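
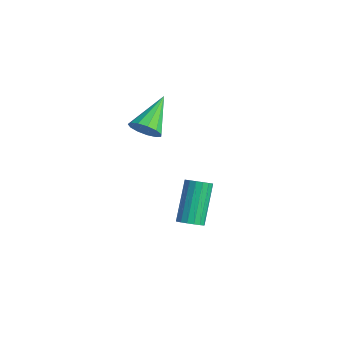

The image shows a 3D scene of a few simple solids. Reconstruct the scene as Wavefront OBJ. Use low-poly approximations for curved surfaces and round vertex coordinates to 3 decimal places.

v -0.127 -2.139 0.633
v 0.242 -1.646 0.299
v -0.913 -0.861 1.647
v -0.093 -1.691 0.096
v -0.439 -1.879 0.063
v -0.686 -2.148 0.212
v -0.755 -2.415 0.494
v -0.625 -2.594 0.821
v -0.336 -2.628 1.088
v 0.018 -2.507 1.211
v 0.327 -2.269 1.15
v 0.492 -1.99 0.926
v 0.46 -1.758 0.608
v 1.172 -0.901 -4.426
v 1.61 -0.555 -4.385
v 0.766 0.327 -2.813
v 0.328 -0.019 -2.854
v 1.441 -0.426 -4.548
v 0.597 0.457 -2.977
v 1.211 -0.405 -4.683
v 0.367 0.477 -3.112
v 0.971 -0.499 -4.759
v 0.127 0.383 -3.188
v 0.778 -0.684 -4.759
v -0.066 0.198 -3.188
v 0.675 -0.919 -4.683
v -0.169 -0.037 -3.111
v 0.685 -1.15 -4.547
v -0.158 -0.268 -2.976
v 0.808 -1.324 -4.384
v -0.036 -0.442 -2.812
v 1.013 -1.401 -4.23
v 0.169 -0.519 -2.659
v 1.255 -1.364 -4.121
v 0.412 -0.481 -2.55
v 1.478 -1.22 -4.082
v 0.634 -0.338 -2.511
v 1.631 -1.003 -4.122
v 0.787 -0.121 -2.55
v 1.679 -0.763 -4.231
v 0.835 0.119 -2.66
f 2 1 4
f 2 4 3
f 4 1 5
f 4 5 3
f 5 1 6
f 5 6 3
f 6 1 7
f 6 7 3
f 7 1 8
f 7 8 3
f 8 1 9
f 8 9 3
f 9 1 10
f 9 10 3
f 10 1 11
f 10 11 3
f 11 1 12
f 11 12 3
f 12 1 13
f 12 13 3
f 13 1 2
f 13 2 3
f 15 14 18
f 15 18 16
f 16 18 19
f 16 19 17
f 18 14 20
f 18 20 19
f 19 20 21
f 19 21 17
f 20 14 22
f 20 22 21
f 21 22 23
f 21 23 17
f 22 14 24
f 22 24 23
f 23 24 25
f 23 25 17
f 24 14 26
f 24 26 25
f 25 26 27
f 25 27 17
f 26 14 28
f 26 28 27
f 27 28 29
f 27 29 17
f 28 14 30
f 28 30 29
f 29 30 31
f 29 31 17
f 30 14 32
f 30 32 31
f 31 32 33
f 31 33 17
f 32 14 34
f 32 34 33
f 33 34 35
f 33 35 17
f 34 14 36
f 34 36 35
f 35 36 37
f 35 37 17
f 36 14 38
f 36 38 37
f 37 38 39
f 37 39 17
f 38 14 40
f 38 40 39
f 39 40 41
f 39 41 17
f 40 14 15
f 40 15 41
f 41 15 16
f 41 16 17



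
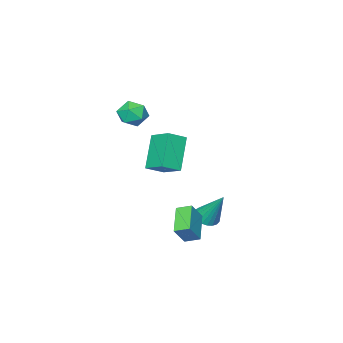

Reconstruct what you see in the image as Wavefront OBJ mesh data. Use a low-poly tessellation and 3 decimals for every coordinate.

v -1.998 -3.675 -1.536
v -3.117 -4.44 0.146
v -1.946 -2.369 -0.908
v -3.065 -3.135 0.774
v -1.015 -3.965 -1.014
v -2.134 -4.731 0.668
v -0.963 -2.66 -0.386
v -2.082 -3.425 1.296
v -0.924 -0.864 -3.333
v -0.202 -0.848 -2.324
v -1.338 -0.192 -3.047
v -0.616 -0.176 -2.039
v 0.156 0.136 -4.121
v 0.878 0.152 -3.113
v -0.258 0.808 -3.836
v 0.464 0.824 -2.827
v -2.657 -1.231 -3.989
v -2.217 -0.754 -4.276
v -2.703 -0.109 -2.191
v -2.482 -0.646 -4.35
v -2.776 -0.639 -4.362
v -3.051 -0.734 -4.309
v -3.257 -0.916 -4.201
v -3.36 -1.152 -4.056
v -3.341 -1.402 -3.9
v -3.204 -1.622 -3.759
v -2.972 -1.775 -3.658
v -2.686 -1.833 -3.614
v -2.395 -1.788 -3.635
v -2.149 -1.646 -3.717
v -1.992 -1.433 -3.846
v -1.949 -1.185 -4
v -2.029 -0.944 -4.152
v -0.042 -3.115 3.053
v 0.548 -3.704 2.796
v -0.928 -4.156 3.404
v -0.338 -4.745 3.147
v -0.192 -4.264 3.86
v 0.356 -3.62 3.643
v -0.736 -4.24 2.557
v -0.188 -3.596 2.34
v 0.12 -4.399 2.489
v 0.456 -4.414 3.295
v -0.836 -3.446 2.905
v -0.5 -3.461 3.711
f 2 4 1
f 5 2 1
f 1 4 3
f 3 5 1
f 2 8 4
f 6 2 5
f 6 8 2
f 4 8 3
f 7 5 3
f 3 8 7
f 7 6 5
f 8 6 7
f 10 12 9
f 13 10 9
f 9 12 11
f 11 13 9
f 10 16 12
f 14 10 13
f 14 16 10
f 12 16 11
f 15 13 11
f 11 16 15
f 15 14 13
f 16 14 15
f 18 17 20
f 18 20 19
f 20 17 21
f 20 21 19
f 21 17 22
f 21 22 19
f 22 17 23
f 22 23 19
f 23 17 24
f 23 24 19
f 24 17 25
f 24 25 19
f 25 17 26
f 25 26 19
f 26 17 27
f 26 27 19
f 27 17 28
f 27 28 19
f 28 17 29
f 28 29 19
f 29 17 30
f 29 30 19
f 30 17 31
f 30 31 19
f 31 17 32
f 31 32 19
f 32 17 33
f 32 33 19
f 33 17 18
f 33 18 19
f 34 45 39
f 34 39 35
f 34 35 41
f 34 41 44
f 34 44 45
f 35 39 43
f 39 45 38
f 45 44 36
f 44 41 40
f 41 35 42
f 37 43 38
f 37 38 36
f 37 36 40
f 37 40 42
f 37 42 43
f 38 43 39
f 36 38 45
f 40 36 44
f 42 40 41
f 43 42 35



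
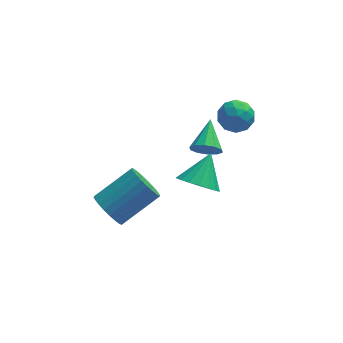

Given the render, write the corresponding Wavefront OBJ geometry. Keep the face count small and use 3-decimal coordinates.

v 1.379 -3.001 -0.665
v 2.277 -3.127 -1.088
v 2.041 -1.939 0.425
v 2.107 -2.785 -1.317
v 1.792 -2.487 -1.417
v 1.396 -2.29 -1.368
v 0.996 -2.234 -1.18
v 0.673 -2.33 -0.89
v 0.489 -2.559 -0.556
v 0.481 -2.875 -0.243
v 0.652 -3.217 -0.014
v 0.966 -3.516 0.086
v 1.362 -3.712 0.037
v 1.762 -3.768 -0.15
v 2.086 -3.672 -0.44
v 2.269 -3.443 -0.775
v -2.415 -1.709 -3.657
v -1.864 -2.38 -4.044
v -0.134 -1.601 -2.929
v -0.685 -0.931 -2.543
v -1.828 -2.106 -4.291
v -0.099 -1.327 -3.176
v -1.882 -1.771 -4.441
v -0.152 -0.993 -3.327
v -2.017 -1.427 -4.472
v -0.287 -0.649 -3.358
v -2.212 -1.126 -4.379
v -0.482 -0.348 -3.265
v -2.438 -0.914 -4.177
v -0.709 -0.135 -3.062
v -2.661 -0.823 -3.895
v -0.931 -0.044 -2.78
v -2.846 -0.867 -3.576
v -1.117 -0.088 -2.462
v -2.966 -1.039 -3.271
v -1.236 -0.26 -2.156
v -3.001 -1.313 -3.024
v -1.272 -0.534 -1.909
v -2.948 -1.647 -2.873
v -1.218 -0.869 -1.759
v -2.813 -1.991 -2.842
v -1.083 -1.213 -1.728
v -2.618 -2.292 -2.935
v -0.888 -1.514 -1.821
v -2.391 -2.505 -3.138
v -0.662 -1.726 -2.023
v -2.169 -2.596 -3.42
v -0.439 -1.817 -2.305
v -1.983 -2.552 -3.738
v -0.254 -1.773 -2.624
v 2.923 2.102 -0.449
v 3.494 2.095 -1.15
v 3.546 0.885 0.07
v 4.117 0.878 -0.631
v 4.186 1.519 0.003
v 3.801 2.272 -0.318
v 3.239 0.708 -0.762
v 2.854 1.461 -1.083
v 3.689 1.234 -1.343
v 4.275 1.735 -0.871
v 2.765 1.245 -0.209
v 3.351 1.746 0.263
v 3.154 2.206 -0.845
v 3.886 0.774 -0.235
v 3.927 1.151 0.138
v 4.263 1.147 -0.274
v 3.334 2.309 -0.356
v 3.67 2.305 -0.768
v 4.077 1.967 -0.091
v 3.37 0.675 -0.312
v 3.706 0.671 -0.724
v 2.777 1.833 -0.806
v 3.113 1.829 -1.218
v 2.963 1.013 -0.989
v 3.604 1.695 -1.371
v 3.97 0.98 -1.065
v 3.454 0.88 -1.142
v 3.228 1.322 -1.331
v 3.949 1.99 -1.093
v 4.315 1.274 -0.788
v 4.355 1.651 -0.415
v 4.129 2.094 -0.604
v 4.063 1.483 -1.207
v 2.725 1.706 -0.292
v 3.091 0.99 0.013
v 2.911 0.886 -0.476
v 2.685 1.329 -0.665
v 3.07 2 -0.015
v 3.436 1.285 0.291
v 3.812 1.658 0.251
v 3.586 2.1 0.062
v 2.977 1.497 0.127
v 2.187 1.32 -2.783
v 2.542 0.952 -2.207
v 2.533 2.82 -2.037
v 2.865 1.045 -2.543
v 2.93 1.243 -2.971
v 2.711 1.47 -3.327
v 2.292 1.64 -3.475
v 1.833 1.688 -3.359
v 1.509 1.595 -3.022
v 1.445 1.398 -2.594
v 1.664 1.17 -2.238
v 2.083 1 -2.09
f 2 1 4
f 2 4 3
f 4 1 5
f 4 5 3
f 5 1 6
f 5 6 3
f 6 1 7
f 6 7 3
f 7 1 8
f 7 8 3
f 8 1 9
f 8 9 3
f 9 1 10
f 9 10 3
f 10 1 11
f 10 11 3
f 11 1 12
f 11 12 3
f 12 1 13
f 12 13 3
f 13 1 14
f 13 14 3
f 14 1 15
f 14 15 3
f 15 1 16
f 15 16 3
f 16 1 2
f 16 2 3
f 18 17 21
f 18 21 19
f 19 21 22
f 19 22 20
f 21 17 23
f 21 23 22
f 22 23 24
f 22 24 20
f 23 17 25
f 23 25 24
f 24 25 26
f 24 26 20
f 25 17 27
f 25 27 26
f 26 27 28
f 26 28 20
f 27 17 29
f 27 29 28
f 28 29 30
f 28 30 20
f 29 17 31
f 29 31 30
f 30 31 32
f 30 32 20
f 31 17 33
f 31 33 32
f 32 33 34
f 32 34 20
f 33 17 35
f 33 35 34
f 34 35 36
f 34 36 20
f 35 17 37
f 35 37 36
f 36 37 38
f 36 38 20
f 37 17 39
f 37 39 38
f 38 39 40
f 38 40 20
f 39 17 41
f 39 41 40
f 40 41 42
f 40 42 20
f 41 17 43
f 41 43 42
f 42 43 44
f 42 44 20
f 43 17 45
f 43 45 44
f 44 45 46
f 44 46 20
f 45 17 47
f 45 47 46
f 46 47 48
f 46 48 20
f 47 17 49
f 47 49 48
f 48 49 50
f 48 50 20
f 49 17 18
f 49 18 50
f 50 18 19
f 50 19 20
f 51 88 67
f 88 62 91
f 67 91 56
f 88 91 67
f 51 67 63
f 67 56 68
f 63 68 52
f 67 68 63
f 51 63 72
f 63 52 73
f 72 73 58
f 63 73 72
f 51 72 84
f 72 58 87
f 84 87 61
f 72 87 84
f 51 84 88
f 84 61 92
f 88 92 62
f 84 92 88
f 52 68 79
f 68 56 82
f 79 82 60
f 68 82 79
f 56 91 69
f 91 62 90
f 69 90 55
f 91 90 69
f 62 92 89
f 92 61 85
f 89 85 53
f 92 85 89
f 61 87 86
f 87 58 74
f 86 74 57
f 87 74 86
f 58 73 78
f 73 52 75
f 78 75 59
f 73 75 78
f 54 80 66
f 80 60 81
f 66 81 55
f 80 81 66
f 54 66 64
f 66 55 65
f 64 65 53
f 66 65 64
f 54 64 71
f 64 53 70
f 71 70 57
f 64 70 71
f 54 71 76
f 71 57 77
f 76 77 59
f 71 77 76
f 54 76 80
f 76 59 83
f 80 83 60
f 76 83 80
f 55 81 69
f 81 60 82
f 69 82 56
f 81 82 69
f 53 65 89
f 65 55 90
f 89 90 62
f 65 90 89
f 57 70 86
f 70 53 85
f 86 85 61
f 70 85 86
f 59 77 78
f 77 57 74
f 78 74 58
f 77 74 78
f 60 83 79
f 83 59 75
f 79 75 52
f 83 75 79
f 94 93 96
f 94 96 95
f 96 93 97
f 96 97 95
f 97 93 98
f 97 98 95
f 98 93 99
f 98 99 95
f 99 93 100
f 99 100 95
f 100 93 101
f 100 101 95
f 101 93 102
f 101 102 95
f 102 93 103
f 102 103 95
f 103 93 104
f 103 104 95
f 104 93 94
f 104 94 95



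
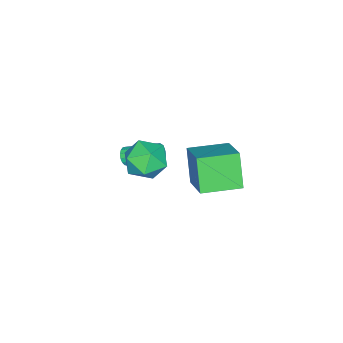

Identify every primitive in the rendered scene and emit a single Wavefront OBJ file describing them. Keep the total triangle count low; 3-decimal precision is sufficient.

v -0.851 2.031 1.349
v -1.572 1.378 3.027
v 0.485 3.376 2.446
v -0.237 2.723 4.125
v 0.557 0.597 1.395
v -0.165 -0.056 3.074
v 1.892 1.942 2.493
v 1.171 1.289 4.171
v 1.498 -0.855 1.723
v 2.214 -0.855 2.671
v 0.246 -1.965 2.669
v 0.962 -1.965 3.617
v 0.4 -0.968 3.297
v 1.174 -0.282 2.712
v 1.286 -2.538 2.628
v 2.06 -1.852 2.043
v 2.083 -1.894 3.231
v 1.535 -0.924 3.644
v 0.925 -1.896 1.696
v 0.377 -0.926 2.109
v -1.265 -4.22 -0.788
v -0.93 -4.317 -0.376
v -1.42 -2.617 0.42
v -1.755 -2.52 0.008
v -0.782 -4.193 -0.548
v -1.272 -2.493 0.248
v -0.745 -4.076 -0.775
v -1.234 -2.376 0.021
v -0.827 -3.992 -1.005
v -1.316 -2.292 -0.209
v -1.009 -3.96 -1.186
v -1.498 -2.26 -0.39
v -1.25 -3.988 -1.275
v -1.739 -2.287 -0.479
v -1.495 -4.068 -1.253
v -1.984 -2.368 -0.457
v -1.686 -4.184 -1.124
v -2.176 -2.484 -0.328
v -1.782 -4.308 -0.918
v -2.271 -2.608 -0.122
v -1.759 -4.412 -0.683
v -2.248 -2.711 0.113
v -1.623 -4.471 -0.471
v -2.112 -2.771 0.325
v -1.405 -4.474 -0.332
v -1.895 -2.774 0.464
v -1.155 -4.418 -0.298
v -1.645 -2.718 0.498
f 2 4 1
f 5 2 1
f 1 4 3
f 3 5 1
f 2 8 4
f 6 2 5
f 6 8 2
f 4 8 3
f 7 5 3
f 3 8 7
f 7 6 5
f 8 6 7
f 9 20 14
f 9 14 10
f 9 10 16
f 9 16 19
f 9 19 20
f 10 14 18
f 14 20 13
f 20 19 11
f 19 16 15
f 16 10 17
f 12 18 13
f 12 13 11
f 12 11 15
f 12 15 17
f 12 17 18
f 13 18 14
f 11 13 20
f 15 11 19
f 17 15 16
f 18 17 10
f 22 21 25
f 22 25 23
f 23 25 26
f 23 26 24
f 25 21 27
f 25 27 26
f 26 27 28
f 26 28 24
f 27 21 29
f 27 29 28
f 28 29 30
f 28 30 24
f 29 21 31
f 29 31 30
f 30 31 32
f 30 32 24
f 31 21 33
f 31 33 32
f 32 33 34
f 32 34 24
f 33 21 35
f 33 35 34
f 34 35 36
f 34 36 24
f 35 21 37
f 35 37 36
f 36 37 38
f 36 38 24
f 37 21 39
f 37 39 38
f 38 39 40
f 38 40 24
f 39 21 41
f 39 41 40
f 40 41 42
f 40 42 24
f 41 21 43
f 41 43 42
f 42 43 44
f 42 44 24
f 43 21 45
f 43 45 44
f 44 45 46
f 44 46 24
f 45 21 47
f 45 47 46
f 46 47 48
f 46 48 24
f 47 21 22
f 47 22 48
f 48 22 23
f 48 23 24



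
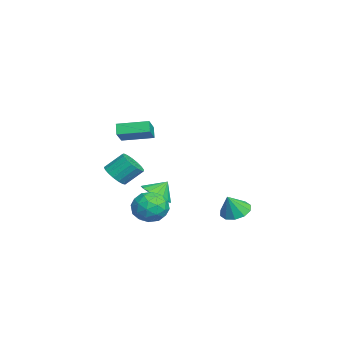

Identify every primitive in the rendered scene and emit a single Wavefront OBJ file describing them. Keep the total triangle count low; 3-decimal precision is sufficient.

v -0.858 -2.444 3.124
v 0.269 -2.681 3.971
v -0.667 -0.563 3.399
v 0.46 -0.801 4.246
v -0.36 -2.399 2.474
v 0.767 -2.637 3.321
v -0.169 -0.519 2.749
v 0.958 -0.756 3.596
v 0.65 -0.435 -1.377
v 1.644 -0.069 -1.426
v 0.45 0.235 -0.463
v 1.382 0.252 -1.719
v 0.952 0.415 -1.934
v 0.453 0.384 -2.02
v -0.001 0.165 -1.96
v -0.305 -0.191 -1.765
v -0.391 -0.604 -1.482
v -0.238 -0.977 -1.174
v 0.119 -1.226 -0.913
v 0.597 -1.294 -0.758
v 1.088 -1.165 -0.745
v 1.478 -0.869 -0.876
v 1.679 -0.473 -1.122
v -3.819 -2.92 -1.542
v -3.171 -2.439 -1.985
v -3.273 -1.34 -0.94
v -3.921 -1.82 -0.498
v -3.548 -2.301 -2.167
v -3.649 -1.202 -1.123
v -3.986 -2.305 -2.206
v -4.088 -1.205 -1.161
v -4.387 -2.449 -2.093
v -4.488 -1.35 -1.048
v -4.657 -2.702 -1.854
v -4.759 -1.602 -0.809
v -4.735 -3.004 -1.543
v -4.837 -1.904 -0.499
v -4.604 -3.287 -1.232
v -4.705 -2.187 -0.188
v -4.293 -3.486 -0.993
v -4.394 -2.386 0.052
v -3.873 -3.555 -0.879
v -3.975 -2.455 0.166
v -3.441 -3.479 -0.917
v -3.543 -2.379 0.127
v -3.096 -3.274 -1.098
v -3.197 -2.175 -0.054
v -2.916 -2.989 -1.382
v -3.018 -1.889 -0.337
v -2.943 -2.688 -1.701
v -3.045 -1.588 -0.657
v 0.369 4.096 -2.764
v 1.187 4.579 -2.901
v 0.871 3.604 -1.496
v 0.81 4.935 -2.613
v 0.264 4.971 -2.382
v -0.241 4.673 -2.298
v -0.514 4.154 -2.391
v -0.45 3.614 -2.627
v -0.073 3.257 -2.915
v 0.473 3.222 -3.145
v 0.979 3.52 -3.23
v 1.252 4.039 -3.136
v 3.589 -0.072 -0.336
v 4.377 0.099 -1.15
v 2.943 -1.539 -1.27
v 3.731 -1.368 -2.084
v 4.051 -1.723 -1.042
v 4.45 -0.817 -0.465
v 2.87 -0.623 -1.955
v 3.269 0.283 -1.378
v 3.933 -0.241 -2.151
v 4.663 -0.922 -1.587
v 2.657 -0.518 -0.833
v 3.387 -1.199 -0.269
v 4.039 0.142 -0.661
v 3.281 -1.582 -1.759
v 3.469 -1.791 -1.147
v 3.932 -1.69 -1.625
v 4.082 -0.396 -0.259
v 4.546 -0.296 -0.737
v 4.354 -1.367 -0.674
v 2.774 -1.144 -1.683
v 3.238 -1.044 -2.161
v 3.388 0.25 -0.795
v 3.851 0.351 -1.273
v 2.966 -0.073 -1.746
v 4.242 0.043 -1.728
v 3.862 -0.819 -2.276
v 3.356 -0.382 -2.2
v 3.59 0.151 -1.861
v 4.671 -0.357 -1.396
v 4.291 -1.219 -1.945
v 4.479 -1.428 -1.333
v 4.714 -0.896 -0.994
v 4.41 -0.557 -1.984
v 3.029 -0.221 -0.475
v 2.649 -1.083 -1.024
v 2.606 -0.544 -1.426
v 2.841 -0.012 -1.087
v 3.458 -0.621 -0.144
v 3.078 -1.483 -0.692
v 3.73 -1.591 -0.559
v 3.964 -1.058 -0.22
v 2.91 -0.883 -0.436
f 2 4 1
f 5 2 1
f 1 4 3
f 3 5 1
f 2 8 4
f 6 2 5
f 6 8 2
f 4 8 3
f 7 5 3
f 3 8 7
f 7 6 5
f 8 6 7
f 10 9 12
f 10 12 11
f 12 9 13
f 12 13 11
f 13 9 14
f 13 14 11
f 14 9 15
f 14 15 11
f 15 9 16
f 15 16 11
f 16 9 17
f 16 17 11
f 17 9 18
f 17 18 11
f 18 9 19
f 18 19 11
f 19 9 20
f 19 20 11
f 20 9 21
f 20 21 11
f 21 9 22
f 21 22 11
f 22 9 23
f 22 23 11
f 23 9 10
f 23 10 11
f 25 24 28
f 25 28 26
f 26 28 29
f 26 29 27
f 28 24 30
f 28 30 29
f 29 30 31
f 29 31 27
f 30 24 32
f 30 32 31
f 31 32 33
f 31 33 27
f 32 24 34
f 32 34 33
f 33 34 35
f 33 35 27
f 34 24 36
f 34 36 35
f 35 36 37
f 35 37 27
f 36 24 38
f 36 38 37
f 37 38 39
f 37 39 27
f 38 24 40
f 38 40 39
f 39 40 41
f 39 41 27
f 40 24 42
f 40 42 41
f 41 42 43
f 41 43 27
f 42 24 44
f 42 44 43
f 43 44 45
f 43 45 27
f 44 24 46
f 44 46 45
f 45 46 47
f 45 47 27
f 46 24 48
f 46 48 47
f 47 48 49
f 47 49 27
f 48 24 50
f 48 50 49
f 49 50 51
f 49 51 27
f 50 24 25
f 50 25 51
f 51 25 26
f 51 26 27
f 53 52 55
f 53 55 54
f 55 52 56
f 55 56 54
f 56 52 57
f 56 57 54
f 57 52 58
f 57 58 54
f 58 52 59
f 58 59 54
f 59 52 60
f 59 60 54
f 60 52 61
f 60 61 54
f 61 52 62
f 61 62 54
f 62 52 63
f 62 63 54
f 63 52 53
f 63 53 54
f 64 101 80
f 101 75 104
f 80 104 69
f 101 104 80
f 64 80 76
f 80 69 81
f 76 81 65
f 80 81 76
f 64 76 85
f 76 65 86
f 85 86 71
f 76 86 85
f 64 85 97
f 85 71 100
f 97 100 74
f 85 100 97
f 64 97 101
f 97 74 105
f 101 105 75
f 97 105 101
f 65 81 92
f 81 69 95
f 92 95 73
f 81 95 92
f 69 104 82
f 104 75 103
f 82 103 68
f 104 103 82
f 75 105 102
f 105 74 98
f 102 98 66
f 105 98 102
f 74 100 99
f 100 71 87
f 99 87 70
f 100 87 99
f 71 86 91
f 86 65 88
f 91 88 72
f 86 88 91
f 67 93 79
f 93 73 94
f 79 94 68
f 93 94 79
f 67 79 77
f 79 68 78
f 77 78 66
f 79 78 77
f 67 77 84
f 77 66 83
f 84 83 70
f 77 83 84
f 67 84 89
f 84 70 90
f 89 90 72
f 84 90 89
f 67 89 93
f 89 72 96
f 93 96 73
f 89 96 93
f 68 94 82
f 94 73 95
f 82 95 69
f 94 95 82
f 66 78 102
f 78 68 103
f 102 103 75
f 78 103 102
f 70 83 99
f 83 66 98
f 99 98 74
f 83 98 99
f 72 90 91
f 90 70 87
f 91 87 71
f 90 87 91
f 73 96 92
f 96 72 88
f 92 88 65
f 96 88 92



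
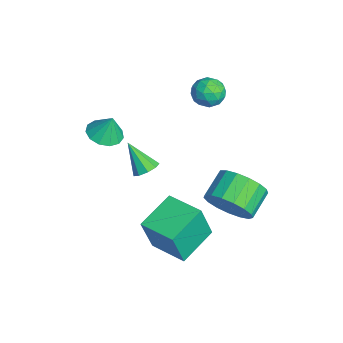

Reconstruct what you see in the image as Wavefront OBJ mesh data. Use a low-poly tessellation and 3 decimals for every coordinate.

v -2.037 -2.181 -3.612
v -1.56 -2.534 -3.526
v -2.723 -2.819 -2.428
v -1.517 -2.186 -3.313
v -1.717 -1.835 -3.24
v -2.067 -1.646 -3.341
v -2.403 -1.708 -3.569
v -2.568 -1.99 -3.817
v -2.484 -2.362 -3.969
v -2.191 -2.649 -3.954
v -1.826 -2.717 -3.779
v -2.754 0.627 0.351
v -2.067 0.917 0.38
v -2.413 -0.257 1.1
v -1.726 0.033 1.129
v -2.297 0.395 1.445
v -2.508 0.942 0.981
v -1.972 -0.282 0.499
v -2.183 0.265 0.035
v -1.583 0.355 0.471
v -1.784 0.774 1.056
v -2.696 -0.114 0.424
v -2.897 0.305 1.009
v -2.44 0.849 0.299
v -2.04 -0.189 1.181
v -2.376 0.023 1.366
v -1.972 0.194 1.383
v -2.7 0.864 0.653
v -2.296 1.034 0.67
v -2.431 0.728 1.296
v -2.184 -0.374 0.81
v -1.78 -0.204 0.827
v -2.508 0.466 0.097
v -2.104 0.637 0.114
v -2.049 -0.068 0.184
v -1.752 0.69 0.37
v -1.552 0.17 0.811
v -1.696 -0.015 0.44
v -1.82 0.306 0.168
v -1.87 0.936 0.714
v -1.67 0.416 1.155
v -2.006 0.629 1.34
v -2.13 0.95 1.068
v -1.586 0.606 0.768
v -2.81 0.244 0.325
v -2.61 -0.276 0.766
v -2.35 -0.29 0.412
v -2.474 0.031 0.14
v -2.928 0.49 0.669
v -2.728 -0.03 1.11
v -2.66 0.354 1.312
v -2.784 0.675 1.04
v -2.894 0.054 0.712
v 2.23 0.336 -2.349
v 2.868 0.423 -1.519
v 1.988 1.171 -0.922
v 1.35 1.084 -1.751
v 2.998 0.81 -1.812
v 2.118 1.558 -1.215
v 2.952 1.089 -2.228
v 2.072 1.837 -1.63
v 2.741 1.195 -2.671
v 1.861 1.943 -2.074
v 2.412 1.104 -3.041
v 1.533 1.852 -2.444
v 2.042 0.837 -3.252
v 1.163 1.585 -2.655
v 1.715 0.456 -3.256
v 0.836 1.204 -2.659
v 1.506 0.047 -3.052
v 0.626 0.795 -2.455
v 1.463 -0.296 -2.687
v 0.583 0.452 -2.09
v 1.595 -0.494 -2.245
v 0.715 0.254 -1.647
v 1.873 -0.502 -1.826
v 0.993 0.246 -1.229
v 2.232 -0.318 -1.527
v 1.353 0.43 -0.93
v 2.591 0.016 -1.416
v 1.712 0.764 -0.819
v 1.554 -2.47 -5.031
v 1.853 -2.957 -3.292
v 0.454 -1.196 -4.485
v 0.752 -1.683 -2.746
v 2.788 -1.437 -4.954
v 3.086 -1.924 -3.215
v 1.687 -0.163 -4.408
v 1.986 -0.65 -2.669
v -2.494 -3.755 -1.465
v -1.729 -3.651 -1.632
v -2.306 -3.445 -0.415
v -1.929 -3.261 -1.711
v -2.308 -3.028 -1.712
v -2.746 -3.025 -1.634
v -3.105 -3.255 -1.503
v -3.269 -3.643 -1.359
v -3.187 -4.066 -1.249
v -2.885 -4.391 -1.207
v -2.459 -4.513 -1.247
v -2.044 -4.395 -1.357
v -1.772 -4.074 -1.5
f 2 1 4
f 2 4 3
f 4 1 5
f 4 5 3
f 5 1 6
f 5 6 3
f 6 1 7
f 6 7 3
f 7 1 8
f 7 8 3
f 8 1 9
f 8 9 3
f 9 1 10
f 9 10 3
f 10 1 11
f 10 11 3
f 11 1 2
f 11 2 3
f 12 49 28
f 49 23 52
f 28 52 17
f 49 52 28
f 12 28 24
f 28 17 29
f 24 29 13
f 28 29 24
f 12 24 33
f 24 13 34
f 33 34 19
f 24 34 33
f 12 33 45
f 33 19 48
f 45 48 22
f 33 48 45
f 12 45 49
f 45 22 53
f 49 53 23
f 45 53 49
f 13 29 40
f 29 17 43
f 40 43 21
f 29 43 40
f 17 52 30
f 52 23 51
f 30 51 16
f 52 51 30
f 23 53 50
f 53 22 46
f 50 46 14
f 53 46 50
f 22 48 47
f 48 19 35
f 47 35 18
f 48 35 47
f 19 34 39
f 34 13 36
f 39 36 20
f 34 36 39
f 15 41 27
f 41 21 42
f 27 42 16
f 41 42 27
f 15 27 25
f 27 16 26
f 25 26 14
f 27 26 25
f 15 25 32
f 25 14 31
f 32 31 18
f 25 31 32
f 15 32 37
f 32 18 38
f 37 38 20
f 32 38 37
f 15 37 41
f 37 20 44
f 41 44 21
f 37 44 41
f 16 42 30
f 42 21 43
f 30 43 17
f 42 43 30
f 14 26 50
f 26 16 51
f 50 51 23
f 26 51 50
f 18 31 47
f 31 14 46
f 47 46 22
f 31 46 47
f 20 38 39
f 38 18 35
f 39 35 19
f 38 35 39
f 21 44 40
f 44 20 36
f 40 36 13
f 44 36 40
f 55 54 58
f 55 58 56
f 56 58 59
f 56 59 57
f 58 54 60
f 58 60 59
f 59 60 61
f 59 61 57
f 60 54 62
f 60 62 61
f 61 62 63
f 61 63 57
f 62 54 64
f 62 64 63
f 63 64 65
f 63 65 57
f 64 54 66
f 64 66 65
f 65 66 67
f 65 67 57
f 66 54 68
f 66 68 67
f 67 68 69
f 67 69 57
f 68 54 70
f 68 70 69
f 69 70 71
f 69 71 57
f 70 54 72
f 70 72 71
f 71 72 73
f 71 73 57
f 72 54 74
f 72 74 73
f 73 74 75
f 73 75 57
f 74 54 76
f 74 76 75
f 75 76 77
f 75 77 57
f 76 54 78
f 76 78 77
f 77 78 79
f 77 79 57
f 78 54 80
f 78 80 79
f 79 80 81
f 79 81 57
f 80 54 55
f 80 55 81
f 81 55 56
f 81 56 57
f 83 85 82
f 86 83 82
f 82 85 84
f 84 86 82
f 83 89 85
f 87 83 86
f 87 89 83
f 85 89 84
f 88 86 84
f 84 89 88
f 88 87 86
f 89 87 88
f 91 90 93
f 91 93 92
f 93 90 94
f 93 94 92
f 94 90 95
f 94 95 92
f 95 90 96
f 95 96 92
f 96 90 97
f 96 97 92
f 97 90 98
f 97 98 92
f 98 90 99
f 98 99 92
f 99 90 100
f 99 100 92
f 100 90 101
f 100 101 92
f 101 90 102
f 101 102 92
f 102 90 91
f 102 91 92



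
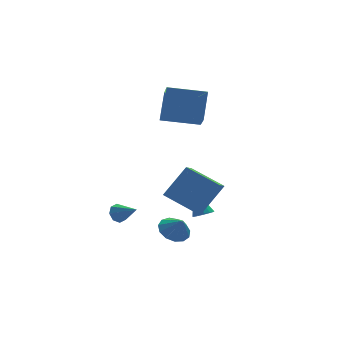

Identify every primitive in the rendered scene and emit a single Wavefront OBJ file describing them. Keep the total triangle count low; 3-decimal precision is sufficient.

v 2.82 -0.238 -4.09
v 3.393 -0.105 -4.14
v 2.7 0.798 -2.71
v 3.248 0.104 -4.309
v 2.989 0.221 -4.42
v 2.685 0.216 -4.442
v 2.416 0.089 -4.37
v 2.256 -0.125 -4.223
v 2.247 -0.37 -4.041
v 2.391 -0.579 -3.871
v 2.651 -0.697 -3.761
v 2.955 -0.691 -3.738
v 3.223 -0.565 -3.81
v 3.384 -0.35 -3.957
v 1.764 3.088 1.495
v 1.399 1.895 2.465
v 2.445 4.084 2.976
v 2.08 2.891 3.946
v 3.72 2.229 1.174
v 3.355 1.036 2.144
v 4.401 3.225 2.655
v 4.036 2.032 3.625
v -1.196 1.573 -4.079
v -0.845 1.438 -4.572
v -0.604 0.487 -3.361
v -0.635 1.746 -4.279
v -0.753 1.953 -3.868
v -1.131 1.937 -3.582
v -1.547 1.708 -3.586
v -1.756 1.4 -3.88
v -1.638 1.193 -4.29
v -1.26 1.209 -4.577
v 1.415 -2.523 -2.469
v 2.76 -2.331 -0.855
v 0.22 -1.06 -1.647
v 1.565 -0.869 -0.033
v 2.135 -1.531 -3.187
v 3.48 -1.34 -1.573
v 0.94 -0.069 -2.365
v 2.285 0.123 -0.751
v -0.258 -3.629 -2.69
v 0.24 -2.97 -2.417
v -0.022 -4.171 -1.81
v -0.211 -2.884 -2.244
v -0.676 -3.035 -2.213
v -1.009 -3.374 -2.333
v -1.103 -3.795 -2.566
v -0.928 -4.163 -2.839
v -0.541 -4.362 -3.065
v -0.064 -4.328 -3.171
v 0.352 -4.072 -3.125
v 0.574 -3.676 -2.941
v 0.532 -3.265 -2.677
f 2 1 4
f 2 4 3
f 4 1 5
f 4 5 3
f 5 1 6
f 5 6 3
f 6 1 7
f 6 7 3
f 7 1 8
f 7 8 3
f 8 1 9
f 8 9 3
f 9 1 10
f 9 10 3
f 10 1 11
f 10 11 3
f 11 1 12
f 11 12 3
f 12 1 13
f 12 13 3
f 13 1 14
f 13 14 3
f 14 1 2
f 14 2 3
f 16 18 15
f 19 16 15
f 15 18 17
f 17 19 15
f 16 22 18
f 20 16 19
f 20 22 16
f 18 22 17
f 21 19 17
f 17 22 21
f 21 20 19
f 22 20 21
f 24 23 26
f 24 26 25
f 26 23 27
f 26 27 25
f 27 23 28
f 27 28 25
f 28 23 29
f 28 29 25
f 29 23 30
f 29 30 25
f 30 23 31
f 30 31 25
f 31 23 32
f 31 32 25
f 32 23 24
f 32 24 25
f 34 36 33
f 37 34 33
f 33 36 35
f 35 37 33
f 34 40 36
f 38 34 37
f 38 40 34
f 36 40 35
f 39 37 35
f 35 40 39
f 39 38 37
f 40 38 39
f 42 41 44
f 42 44 43
f 44 41 45
f 44 45 43
f 45 41 46
f 45 46 43
f 46 41 47
f 46 47 43
f 47 41 48
f 47 48 43
f 48 41 49
f 48 49 43
f 49 41 50
f 49 50 43
f 50 41 51
f 50 51 43
f 51 41 52
f 51 52 43
f 52 41 53
f 52 53 43
f 53 41 42
f 53 42 43



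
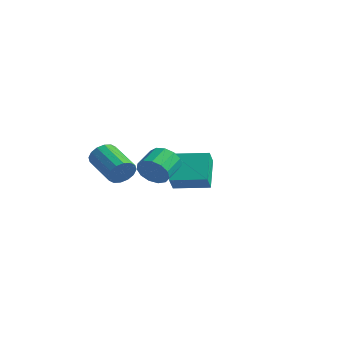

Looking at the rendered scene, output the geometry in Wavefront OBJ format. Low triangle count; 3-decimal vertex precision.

v 3.003 -3.602 2.931
v 3.469 -3.244 2.317
v 3.182 -2.12 2.754
v 2.717 -2.478 3.369
v 3.026 -3.289 2.141
v 2.739 -2.165 2.579
v 2.575 -3.433 2.217
v 2.289 -2.309 2.654
v 2.261 -3.631 2.519
v 1.974 -2.507 2.956
v 2.182 -3.82 2.952
v 1.895 -2.695 3.389
v 2.364 -3.939 3.379
v 2.077 -2.815 3.816
v 2.749 -3.952 3.663
v 2.462 -2.827 4.101
v 3.215 -3.853 3.715
v 2.928 -2.729 4.153
v 3.613 -3.675 3.519
v 3.327 -2.551 3.956
v 3.818 -3.474 3.135
v 3.532 -2.349 3.573
v 3.765 -3.313 2.687
v 3.478 -2.189 3.125
v -1.932 2.996 0.477
v -1.617 2.407 1.274
v -0.374 4.069 0.652
v -0.059 3.481 1.449
v -0.981 1.819 -0.769
v -0.666 1.231 0.028
v 0.577 2.893 -0.594
v 0.892 2.304 0.203
v 0.105 -2.727 1.847
v 0.409 -2.464 2.504
v -1.34 -2.05 3.149
v -1.645 -2.313 2.493
v 0.395 -2.147 2.263
v -1.354 -1.733 2.908
v 0.303 -1.986 1.91
v -1.446 -1.572 2.555
v 0.158 -2.023 1.54
v -1.591 -1.609 2.186
v -0.001 -2.249 1.253
v -1.751 -1.835 1.898
v -0.132 -2.603 1.125
v -1.882 -2.189 1.77
v -0.2 -2.99 1.191
v -1.949 -2.576 1.836
v -0.186 -3.307 1.432
v -1.935 -2.893 2.077
v -0.094 -3.468 1.785
v -1.843 -3.054 2.43
v 0.051 -3.431 2.154
v -1.698 -3.017 2.8
v 0.211 -3.205 2.442
v -1.539 -2.791 3.087
v 0.342 -2.851 2.57
v -1.408 -2.437 3.215
f 2 1 5
f 2 5 3
f 3 5 6
f 3 6 4
f 5 1 7
f 5 7 6
f 6 7 8
f 6 8 4
f 7 1 9
f 7 9 8
f 8 9 10
f 8 10 4
f 9 1 11
f 9 11 10
f 10 11 12
f 10 12 4
f 11 1 13
f 11 13 12
f 12 13 14
f 12 14 4
f 13 1 15
f 13 15 14
f 14 15 16
f 14 16 4
f 15 1 17
f 15 17 16
f 16 17 18
f 16 18 4
f 17 1 19
f 17 19 18
f 18 19 20
f 18 20 4
f 19 1 21
f 19 21 20
f 20 21 22
f 20 22 4
f 21 1 23
f 21 23 22
f 22 23 24
f 22 24 4
f 23 1 2
f 23 2 24
f 24 2 3
f 24 3 4
f 26 28 25
f 29 26 25
f 25 28 27
f 27 29 25
f 26 32 28
f 30 26 29
f 30 32 26
f 28 32 27
f 31 29 27
f 27 32 31
f 31 30 29
f 32 30 31
f 34 33 37
f 34 37 35
f 35 37 38
f 35 38 36
f 37 33 39
f 37 39 38
f 38 39 40
f 38 40 36
f 39 33 41
f 39 41 40
f 40 41 42
f 40 42 36
f 41 33 43
f 41 43 42
f 42 43 44
f 42 44 36
f 43 33 45
f 43 45 44
f 44 45 46
f 44 46 36
f 45 33 47
f 45 47 46
f 46 47 48
f 46 48 36
f 47 33 49
f 47 49 48
f 48 49 50
f 48 50 36
f 49 33 51
f 49 51 50
f 50 51 52
f 50 52 36
f 51 33 53
f 51 53 52
f 52 53 54
f 52 54 36
f 53 33 55
f 53 55 54
f 54 55 56
f 54 56 36
f 55 33 57
f 55 57 56
f 56 57 58
f 56 58 36
f 57 33 34
f 57 34 58
f 58 34 35
f 58 35 36



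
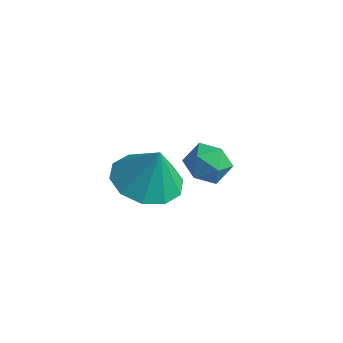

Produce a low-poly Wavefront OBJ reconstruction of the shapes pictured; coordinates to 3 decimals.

v 0.652 -0.615 1.807
v 1.656 -0.338 1.484
v 1.048 -0.485 3.153
v 1.291 0.226 1.537
v 0.682 0.469 1.693
v 0.062 0.298 1.892
v -0.333 -0.222 2.059
v -0.352 -0.892 2.129
v 0.012 -1.456 2.076
v 0.621 -1.699 1.92
v 1.242 -1.527 1.721
v 1.637 -1.008 1.555
v 0.451 3.1 0.411
v 1.156 2.761 0.249
v -0.116 1.939 0.371
v 0.589 1.6 0.209
v 0.454 1.916 0.93
v 0.804 2.633 0.955
v 0.236 2.067 -0.335
v 0.586 2.784 -0.31
v 1.023 2.122 -0.212
v 1.158 2.029 0.57
v -0.118 2.671 0.05
v 0.017 2.578 0.832
f 2 1 4
f 2 4 3
f 4 1 5
f 4 5 3
f 5 1 6
f 5 6 3
f 6 1 7
f 6 7 3
f 7 1 8
f 7 8 3
f 8 1 9
f 8 9 3
f 9 1 10
f 9 10 3
f 10 1 11
f 10 11 3
f 11 1 12
f 11 12 3
f 12 1 2
f 12 2 3
f 13 24 18
f 13 18 14
f 13 14 20
f 13 20 23
f 13 23 24
f 14 18 22
f 18 24 17
f 24 23 15
f 23 20 19
f 20 14 21
f 16 22 17
f 16 17 15
f 16 15 19
f 16 19 21
f 16 21 22
f 17 22 18
f 15 17 24
f 19 15 23
f 21 19 20
f 22 21 14



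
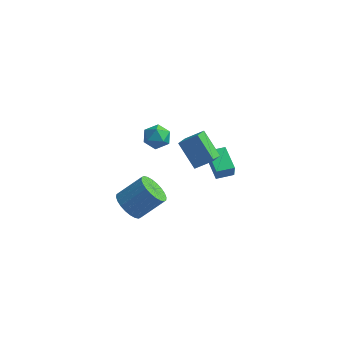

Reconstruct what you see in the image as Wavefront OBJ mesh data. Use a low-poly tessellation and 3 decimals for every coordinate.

v 0.393 1.029 0.638
v 0.885 0.357 0.461
v -0.505 0.203 1.279
v -0.013 -0.469 1.102
v 0.251 0.117 1.661
v 0.806 0.627 1.265
v -0.426 -0.067 0.475
v 0.129 0.443 0.079
v 0.379 -0.321 0.361
v 0.798 -0.207 1.093
v -0.418 0.767 0.647
v 0.001 0.881 1.379
v 0.658 -4.308 -1.002
v 1.427 -4.732 -1.414
v 2.511 -3.916 -0.231
v 1.742 -3.492 0.182
v 1.403 -4.411 -1.614
v 2.488 -3.596 -0.43
v 1.267 -4.075 -1.72
v 2.351 -3.259 -0.537
v 1.037 -3.774 -1.717
v 2.121 -2.958 -0.534
v 0.75 -3.554 -1.605
v 1.834 -2.739 -0.422
v 0.449 -3.449 -1.402
v 1.533 -2.634 -0.218
v 0.179 -3.475 -1.137
v 1.263 -2.66 0.046
v -0.017 -3.627 -0.852
v 1.067 -2.812 0.332
v -0.111 -3.884 -0.589
v 0.973 -3.068 0.594
v -0.088 -4.204 -0.39
v 0.997 -3.389 0.794
v 0.049 -4.541 -0.283
v 1.133 -3.725 0.9
v 0.279 -4.842 -0.286
v 1.363 -4.026 0.897
v 0.566 -5.061 -0.398
v 1.65 -4.246 0.785
v 0.867 -5.166 -0.602
v 1.951 -4.351 0.582
v 1.137 -5.14 -0.866
v 2.221 -4.325 0.317
v 1.333 -4.988 -1.152
v 2.417 -4.173 0.032
v 2.984 -0.165 -0.052
v 3.084 -1.263 0.492
v 1.81 0.365 1.233
v 1.909 -0.733 1.777
v 3.911 0.253 0.623
v 4.01 -0.845 1.167
v 2.736 0.783 1.908
v 2.836 -0.315 2.452
v 2.993 1.942 -3.193
v 3.11 1.718 -2.33
v 1.928 3.132 -2.74
v 2.046 2.908 -1.877
v 3.794 2.632 -3.123
v 3.912 2.408 -2.26
v 2.73 3.822 -2.67
v 2.847 3.598 -1.807
f 1 12 6
f 1 6 2
f 1 2 8
f 1 8 11
f 1 11 12
f 2 6 10
f 6 12 5
f 12 11 3
f 11 8 7
f 8 2 9
f 4 10 5
f 4 5 3
f 4 3 7
f 4 7 9
f 4 9 10
f 5 10 6
f 3 5 12
f 7 3 11
f 9 7 8
f 10 9 2
f 14 13 17
f 14 17 15
f 15 17 18
f 15 18 16
f 17 13 19
f 17 19 18
f 18 19 20
f 18 20 16
f 19 13 21
f 19 21 20
f 20 21 22
f 20 22 16
f 21 13 23
f 21 23 22
f 22 23 24
f 22 24 16
f 23 13 25
f 23 25 24
f 24 25 26
f 24 26 16
f 25 13 27
f 25 27 26
f 26 27 28
f 26 28 16
f 27 13 29
f 27 29 28
f 28 29 30
f 28 30 16
f 29 13 31
f 29 31 30
f 30 31 32
f 30 32 16
f 31 13 33
f 31 33 32
f 32 33 34
f 32 34 16
f 33 13 35
f 33 35 34
f 34 35 36
f 34 36 16
f 35 13 37
f 35 37 36
f 36 37 38
f 36 38 16
f 37 13 39
f 37 39 38
f 38 39 40
f 38 40 16
f 39 13 41
f 39 41 40
f 40 41 42
f 40 42 16
f 41 13 43
f 41 43 42
f 42 43 44
f 42 44 16
f 43 13 45
f 43 45 44
f 44 45 46
f 44 46 16
f 45 13 14
f 45 14 46
f 46 14 15
f 46 15 16
f 48 50 47
f 51 48 47
f 47 50 49
f 49 51 47
f 48 54 50
f 52 48 51
f 52 54 48
f 50 54 49
f 53 51 49
f 49 54 53
f 53 52 51
f 54 52 53
f 56 58 55
f 59 56 55
f 55 58 57
f 57 59 55
f 56 62 58
f 60 56 59
f 60 62 56
f 58 62 57
f 61 59 57
f 57 62 61
f 61 60 59
f 62 60 61



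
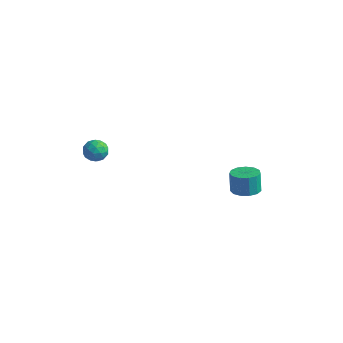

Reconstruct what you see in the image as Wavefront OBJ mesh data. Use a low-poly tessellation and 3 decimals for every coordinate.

v -0.32 -2.458 2.048
v 0.081 -2.969 1.998
v -1.121 -3.051 1.702
v -0.72 -3.562 1.652
v -0.881 -3.331 2.239
v -0.386 -2.964 2.454
v -0.654 -3.056 1.246
v -0.159 -2.689 1.461
v -0.126 -3.339 1.503
v -0.266 -3.509 2.116
v -0.774 -2.511 1.584
v -0.914 -2.681 2.197
v -0.05 -2.661 2.054
v -0.99 -3.359 1.646
v -1.085 -3.223 1.992
v -0.849 -3.523 1.962
v -0.324 -2.658 2.321
v -0.088 -2.959 2.292
v -0.653 -3.172 2.434
v -0.952 -3.061 1.408
v -0.716 -3.362 1.379
v -0.191 -2.497 1.738
v 0.045 -2.797 1.708
v -0.387 -2.848 1.266
v 0.065 -3.179 1.733
v -0.406 -3.528 1.529
v -0.367 -3.23 1.291
v -0.076 -3.015 1.417
v -0.017 -3.279 2.094
v -0.488 -3.628 1.89
v -0.582 -3.492 2.235
v -0.292 -3.276 2.361
v -0.139 -3.497 1.802
v -0.552 -2.392 1.81
v -1.023 -2.741 1.606
v -0.748 -2.744 1.339
v -0.458 -2.528 1.465
v -0.634 -2.492 2.171
v -1.105 -2.841 1.967
v -0.964 -3.005 2.283
v -0.673 -2.79 2.409
v -0.901 -2.523 1.898
v 3.722 3.426 -3.616
v 4.428 3.725 -3.542
v 4.223 3.934 -2.43
v 3.518 3.634 -2.504
v 4.167 4.053 -3.652
v 3.962 4.262 -2.54
v 3.765 4.183 -3.75
v 3.56 4.391 -2.638
v 3.349 4.072 -3.806
v 3.144 4.28 -2.694
v 3.052 3.755 -3.802
v 2.847 3.964 -2.689
v 2.968 3.334 -3.738
v 2.763 3.543 -2.626
v 3.123 2.943 -3.636
v 2.918 3.151 -2.524
v 3.469 2.704 -3.527
v 3.264 2.913 -2.415
v 3.895 2.694 -3.447
v 3.69 2.903 -2.335
v 4.267 2.917 -3.42
v 4.062 3.126 -2.308
v 4.465 3.301 -3.456
v 4.26 3.51 -2.344
f 1 38 17
f 38 12 41
f 17 41 6
f 38 41 17
f 1 17 13
f 17 6 18
f 13 18 2
f 17 18 13
f 1 13 22
f 13 2 23
f 22 23 8
f 13 23 22
f 1 22 34
f 22 8 37
f 34 37 11
f 22 37 34
f 1 34 38
f 34 11 42
f 38 42 12
f 34 42 38
f 2 18 29
f 18 6 32
f 29 32 10
f 18 32 29
f 6 41 19
f 41 12 40
f 19 40 5
f 41 40 19
f 12 42 39
f 42 11 35
f 39 35 3
f 42 35 39
f 11 37 36
f 37 8 24
f 36 24 7
f 37 24 36
f 8 23 28
f 23 2 25
f 28 25 9
f 23 25 28
f 4 30 16
f 30 10 31
f 16 31 5
f 30 31 16
f 4 16 14
f 16 5 15
f 14 15 3
f 16 15 14
f 4 14 21
f 14 3 20
f 21 20 7
f 14 20 21
f 4 21 26
f 21 7 27
f 26 27 9
f 21 27 26
f 4 26 30
f 26 9 33
f 30 33 10
f 26 33 30
f 5 31 19
f 31 10 32
f 19 32 6
f 31 32 19
f 3 15 39
f 15 5 40
f 39 40 12
f 15 40 39
f 7 20 36
f 20 3 35
f 36 35 11
f 20 35 36
f 9 27 28
f 27 7 24
f 28 24 8
f 27 24 28
f 10 33 29
f 33 9 25
f 29 25 2
f 33 25 29
f 44 43 47
f 44 47 45
f 45 47 48
f 45 48 46
f 47 43 49
f 47 49 48
f 48 49 50
f 48 50 46
f 49 43 51
f 49 51 50
f 50 51 52
f 50 52 46
f 51 43 53
f 51 53 52
f 52 53 54
f 52 54 46
f 53 43 55
f 53 55 54
f 54 55 56
f 54 56 46
f 55 43 57
f 55 57 56
f 56 57 58
f 56 58 46
f 57 43 59
f 57 59 58
f 58 59 60
f 58 60 46
f 59 43 61
f 59 61 60
f 60 61 62
f 60 62 46
f 61 43 63
f 61 63 62
f 62 63 64
f 62 64 46
f 63 43 65
f 63 65 64
f 64 65 66
f 64 66 46
f 65 43 44
f 65 44 66
f 66 44 45
f 66 45 46



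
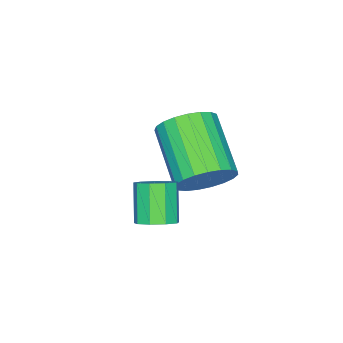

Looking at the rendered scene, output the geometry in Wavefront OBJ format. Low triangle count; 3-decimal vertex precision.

v -1.311 -1.41 2.556
v -0.889 -2.101 2.059
v -2.006 -3.581 3.168
v -2.429 -2.89 3.664
v -0.643 -2.058 2.365
v -1.76 -3.537 3.474
v -0.512 -1.902 2.704
v -1.63 -3.382 3.813
v -0.52 -1.662 3.018
v -1.637 -3.141 4.126
v -0.665 -1.378 3.251
v -1.782 -2.857 4.359
v -0.921 -1.099 3.364
v -2.038 -2.579 4.473
v -1.245 -0.875 3.338
v -2.362 -2.354 4.446
v -1.58 -0.743 3.176
v -2.697 -2.222 4.284
v -1.869 -0.726 2.907
v -2.986 -2.206 4.015
v -2.061 -0.828 2.577
v -3.179 -2.307 3.686
v -2.124 -1.03 2.244
v -3.241 -2.51 3.352
v -2.046 -1.298 1.965
v -3.164 -2.778 3.073
v -1.841 -1.586 1.787
v -2.959 -3.065 2.896
v -1.545 -1.843 1.743
v -2.662 -3.322 2.851
v -1.208 -2.025 1.839
v -2.325 -3.505 2.947
v 0.971 -1.515 2.281
v 1.501 -1.784 2.489
v 0.84 -2.274 3.546
v 0.309 -2.005 3.339
v 1.465 -1.386 2.65
v 0.804 -1.877 3.707
v 1.197 -1.048 2.639
v 0.536 -1.539 3.697
v 0.823 -0.929 2.461
v 0.162 -1.42 3.518
v 0.519 -1.084 2.199
v -0.143 -1.574 3.256
v 0.425 -1.44 1.975
v -0.236 -1.931 3.032
v 0.587 -1.831 1.895
v -0.074 -2.322 2.952
v 0.929 -2.074 1.995
v 0.267 -2.565 3.052
v 1.29 -2.055 2.23
v 0.628 -2.546 3.287
f 2 1 5
f 2 5 3
f 3 5 6
f 3 6 4
f 5 1 7
f 5 7 6
f 6 7 8
f 6 8 4
f 7 1 9
f 7 9 8
f 8 9 10
f 8 10 4
f 9 1 11
f 9 11 10
f 10 11 12
f 10 12 4
f 11 1 13
f 11 13 12
f 12 13 14
f 12 14 4
f 13 1 15
f 13 15 14
f 14 15 16
f 14 16 4
f 15 1 17
f 15 17 16
f 16 17 18
f 16 18 4
f 17 1 19
f 17 19 18
f 18 19 20
f 18 20 4
f 19 1 21
f 19 21 20
f 20 21 22
f 20 22 4
f 21 1 23
f 21 23 22
f 22 23 24
f 22 24 4
f 23 1 25
f 23 25 24
f 24 25 26
f 24 26 4
f 25 1 27
f 25 27 26
f 26 27 28
f 26 28 4
f 27 1 29
f 27 29 28
f 28 29 30
f 28 30 4
f 29 1 31
f 29 31 30
f 30 31 32
f 30 32 4
f 31 1 2
f 31 2 32
f 32 2 3
f 32 3 4
f 34 33 37
f 34 37 35
f 35 37 38
f 35 38 36
f 37 33 39
f 37 39 38
f 38 39 40
f 38 40 36
f 39 33 41
f 39 41 40
f 40 41 42
f 40 42 36
f 41 33 43
f 41 43 42
f 42 43 44
f 42 44 36
f 43 33 45
f 43 45 44
f 44 45 46
f 44 46 36
f 45 33 47
f 45 47 46
f 46 47 48
f 46 48 36
f 47 33 49
f 47 49 48
f 48 49 50
f 48 50 36
f 49 33 51
f 49 51 50
f 50 51 52
f 50 52 36
f 51 33 34
f 51 34 52
f 52 34 35
f 52 35 36



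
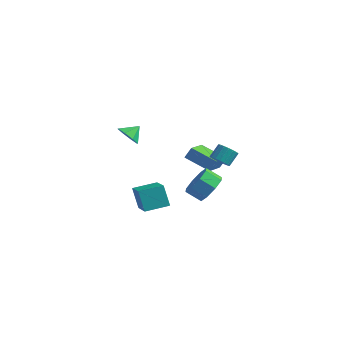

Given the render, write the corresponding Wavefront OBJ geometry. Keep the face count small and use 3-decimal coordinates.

v 0.317 -4.344 -2.539
v -0.31 -4.067 -1.25
v -0.993 -3.1 -3.443
v -1.62 -2.824 -2.153
v 1.26 -3.196 -2.327
v 0.633 -2.92 -1.037
v -0.05 -1.953 -3.23
v -0.677 -1.676 -1.941
v 2.629 -0.181 0.262
v 3.282 -0.324 0.296
v 3.405 0.398 0.991
v 2.751 0.541 0.958
v 3.271 -0.117 0.082
v 3.394 0.605 0.778
v 3.132 0.078 -0.096
v 3.255 0.8 0.6
v 2.894 0.222 -0.203
v 3.016 0.944 0.493
v 2.603 0.286 -0.218
v 2.726 1.008 0.478
v 2.317 0.257 -0.138
v 2.44 0.979 0.558
v 2.093 0.142 0.022
v 2.216 0.864 0.717
v 1.975 -0.038 0.229
v 2.098 0.684 0.924
v 1.986 -0.245 0.442
v 2.109 0.477 1.138
v 2.125 -0.44 0.62
v 2.248 0.282 1.316
v 2.364 -0.584 0.727
v 2.486 0.138 1.423
v 2.654 -0.648 0.742
v 2.777 0.074 1.438
v 2.94 -0.619 0.662
v 3.063 0.103 1.358
v 3.164 -0.504 0.503
v 3.287 0.218 1.198
v 4.32 -3.64 0.45
v 4.852 -3.463 1.278
v 4.011 -3.743 1.878
v 3.48 -3.92 1.05
v 4.473 -2.844 1.036
v 3.632 -3.124 1.635
v 4.005 -2.691 0.45
v 3.164 -2.971 1.05
v 3.721 -3.094 -0.135
v 2.88 -3.374 0.464
v 3.789 -3.817 -0.378
v 2.948 -4.097 0.222
v 4.168 -4.436 -0.135
v 3.327 -4.716 0.464
v 4.636 -4.589 0.45
v 3.795 -4.869 1.05
v 4.92 -4.186 1.036
v 4.079 -4.466 1.635
v -3.952 0.037 -0.036
v -3.16 -0.049 -0.359
v -3.628 0.803 0.556
v -3.528 0.374 -0.704
v -4.144 0.6 -0.658
v -4.648 0.496 -0.247
v -4.745 0.124 0.287
v -4.377 -0.299 0.632
v -3.76 -0.525 0.586
v -3.256 -0.421 0.176
v 0.747 2.809 -2.554
v 1.163 1.062 -1.769
v -0.936 2.69 -1.926
v -0.52 0.943 -1.141
v 0.98 3.177 -1.859
v 1.396 1.43 -1.074
v -0.703 3.058 -1.231
v -0.287 1.311 -0.446
f 2 4 1
f 5 2 1
f 1 4 3
f 3 5 1
f 2 8 4
f 6 2 5
f 6 8 2
f 4 8 3
f 7 5 3
f 3 8 7
f 7 6 5
f 8 6 7
f 10 9 13
f 10 13 11
f 11 13 14
f 11 14 12
f 13 9 15
f 13 15 14
f 14 15 16
f 14 16 12
f 15 9 17
f 15 17 16
f 16 17 18
f 16 18 12
f 17 9 19
f 17 19 18
f 18 19 20
f 18 20 12
f 19 9 21
f 19 21 20
f 20 21 22
f 20 22 12
f 21 9 23
f 21 23 22
f 22 23 24
f 22 24 12
f 23 9 25
f 23 25 24
f 24 25 26
f 24 26 12
f 25 9 27
f 25 27 26
f 26 27 28
f 26 28 12
f 27 9 29
f 27 29 28
f 28 29 30
f 28 30 12
f 29 9 31
f 29 31 30
f 30 31 32
f 30 32 12
f 31 9 33
f 31 33 32
f 32 33 34
f 32 34 12
f 33 9 35
f 33 35 34
f 34 35 36
f 34 36 12
f 35 9 37
f 35 37 36
f 36 37 38
f 36 38 12
f 37 9 10
f 37 10 38
f 38 10 11
f 38 11 12
f 40 39 43
f 40 43 41
f 41 43 44
f 41 44 42
f 43 39 45
f 43 45 44
f 44 45 46
f 44 46 42
f 45 39 47
f 45 47 46
f 46 47 48
f 46 48 42
f 47 39 49
f 47 49 48
f 48 49 50
f 48 50 42
f 49 39 51
f 49 51 50
f 50 51 52
f 50 52 42
f 51 39 53
f 51 53 52
f 52 53 54
f 52 54 42
f 53 39 55
f 53 55 54
f 54 55 56
f 54 56 42
f 55 39 40
f 55 40 56
f 56 40 41
f 56 41 42
f 58 57 60
f 58 60 59
f 60 57 61
f 60 61 59
f 61 57 62
f 61 62 59
f 62 57 63
f 62 63 59
f 63 57 64
f 63 64 59
f 64 57 65
f 64 65 59
f 65 57 66
f 65 66 59
f 66 57 58
f 66 58 59
f 68 70 67
f 71 68 67
f 67 70 69
f 69 71 67
f 68 74 70
f 72 68 71
f 72 74 68
f 70 74 69
f 73 71 69
f 69 74 73
f 73 72 71
f 74 72 73



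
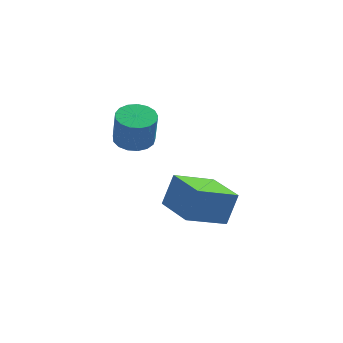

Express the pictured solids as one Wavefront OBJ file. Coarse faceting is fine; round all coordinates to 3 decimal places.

v -0.251 -5.36 -1.599
v 0.293 -4.881 -0.173
v -1.058 -3.503 -1.917
v -0.514 -3.023 -0.49
v 1.534 -4.737 -2.49
v 2.078 -4.257 -1.063
v 0.727 -2.879 -2.807
v 1.271 -2.4 -1.381
v -2.217 -3.707 2.431
v -1.339 -3.72 2.376
v -1.244 -3.965 3.934
v -2.123 -3.953 3.989
v -1.43 -3.314 2.445
v -1.335 -3.56 4.003
v -1.702 -2.999 2.511
v -1.607 -3.244 4.069
v -2.091 -2.846 2.559
v -1.996 -3.091 4.117
v -2.509 -2.89 2.577
v -2.415 -3.136 4.135
v -2.861 -3.122 2.562
v -2.766 -3.367 4.12
v -3.065 -3.487 2.517
v -2.97 -3.733 4.075
v -3.075 -3.903 2.452
v -2.98 -4.149 4.01
v -2.888 -4.275 2.383
v -2.794 -4.52 3.941
v -2.548 -4.516 2.324
v -2.453 -4.761 3.882
v -2.132 -4.572 2.29
v -2.037 -4.817 3.848
v -1.736 -4.43 2.288
v -1.641 -4.675 3.846
v -1.449 -4.122 2.319
v -1.355 -4.367 3.877
f 2 4 1
f 5 2 1
f 1 4 3
f 3 5 1
f 2 8 4
f 6 2 5
f 6 8 2
f 4 8 3
f 7 5 3
f 3 8 7
f 7 6 5
f 8 6 7
f 10 9 13
f 10 13 11
f 11 13 14
f 11 14 12
f 13 9 15
f 13 15 14
f 14 15 16
f 14 16 12
f 15 9 17
f 15 17 16
f 16 17 18
f 16 18 12
f 17 9 19
f 17 19 18
f 18 19 20
f 18 20 12
f 19 9 21
f 19 21 20
f 20 21 22
f 20 22 12
f 21 9 23
f 21 23 22
f 22 23 24
f 22 24 12
f 23 9 25
f 23 25 24
f 24 25 26
f 24 26 12
f 25 9 27
f 25 27 26
f 26 27 28
f 26 28 12
f 27 9 29
f 27 29 28
f 28 29 30
f 28 30 12
f 29 9 31
f 29 31 30
f 30 31 32
f 30 32 12
f 31 9 33
f 31 33 32
f 32 33 34
f 32 34 12
f 33 9 35
f 33 35 34
f 34 35 36
f 34 36 12
f 35 9 10
f 35 10 36
f 36 10 11
f 36 11 12



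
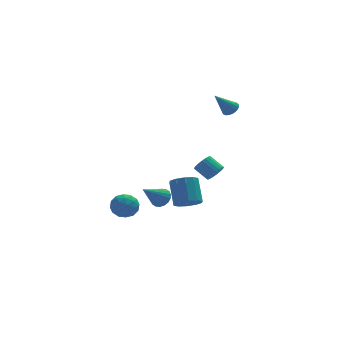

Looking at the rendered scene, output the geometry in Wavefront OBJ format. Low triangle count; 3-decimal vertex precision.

v 1.783 1.106 -3.485
v 2.61 1.2 -3.604
v 2.663 2.328 -2.333
v 1.837 2.234 -2.215
v 2.365 1.547 -3.901
v 2.418 2.675 -2.631
v 1.897 1.726 -4.041
v 1.951 2.854 -2.77
v 1.387 1.668 -3.968
v 1.44 2.796 -2.697
v 1.027 1.396 -3.71
v 1.081 2.523 -2.44
v 0.957 1.012 -3.367
v 1.01 2.14 -2.096
v 1.202 0.665 -3.069
v 1.255 1.793 -1.799
v 1.669 0.486 -2.93
v 1.723 1.614 -1.659
v 2.18 0.544 -3.003
v 2.233 1.672 -1.732
v 2.539 0.817 -3.26
v 2.593 1.944 -1.99
v -2.657 -0.375 -1.509
v -1.911 -0.125 -1.835
v -2.669 -1.455 -2.365
v -1.923 -1.205 -2.691
v -1.961 -1.501 -1.894
v -1.954 -0.834 -1.364
v -2.626 -0.746 -2.836
v -2.619 -0.079 -2.306
v -1.892 -0.354 -2.655
v -1.481 -0.821 -2.073
v -3.099 -0.759 -2.127
v -2.688 -1.226 -1.545
v -2.283 -0.155 -1.597
v -2.297 -1.425 -2.603
v -2.319 -1.599 -2.135
v -1.881 -1.452 -2.326
v -2.308 -0.572 -1.32
v -1.87 -0.425 -1.512
v -1.899 -1.234 -1.546
v -2.71 -1.155 -2.688
v -2.272 -1.008 -2.88
v -2.699 -0.128 -1.874
v -2.261 0.019 -2.065
v -2.681 -0.346 -2.654
v -1.833 -0.143 -2.27
v -1.841 -0.777 -2.774
v -2.254 -0.508 -2.859
v -2.25 -0.116 -2.547
v -1.592 -0.417 -1.928
v -1.599 -1.052 -2.432
v -1.621 -1.226 -1.963
v -1.617 -0.834 -1.652
v -1.581 -0.552 -2.41
v -2.981 -0.528 -1.768
v -2.988 -1.163 -2.272
v -2.963 -0.746 -2.548
v -2.959 -0.354 -2.237
v -2.739 -0.803 -1.426
v -2.747 -1.437 -1.93
v -2.33 -1.464 -1.653
v -2.326 -1.072 -1.341
v -2.999 -1.028 -1.79
v 4.451 1.967 3.251
v 4.82 1.615 3.483
v 3.449 1.733 4.489
v 4.888 1.854 3.583
v 4.856 2.119 3.608
v 4.731 2.349 3.551
v 4.543 2.492 3.425
v 4.333 2.515 3.259
v 4.151 2.412 3.092
v 4.037 2.208 2.961
v 4.018 1.948 2.897
v 4.099 1.693 2.914
v 4.26 1.501 3.008
v 4.465 1.416 3.158
v 4.667 1.457 3.329
v 2.174 -2.943 0.896
v 2.58 -2.997 1.348
v 2.032 -2.351 1.916
v 1.626 -2.297 1.464
v 2.67 -2.813 1.226
v 2.122 -2.167 1.795
v 2.685 -2.65 1.054
v 2.137 -2.003 1.623
v 2.621 -2.53 0.858
v 2.074 -1.884 1.427
v 2.49 -2.474 0.668
v 1.943 -1.828 1.236
v 2.311 -2.489 0.512
v 1.763 -1.843 1.08
v 2.111 -2.573 0.415
v 1.563 -1.927 0.983
v 1.92 -2.714 0.391
v 1.372 -2.068 0.959
v 1.768 -2.889 0.444
v 1.22 -2.243 1.012
v 1.678 -3.073 0.565
v 1.13 -2.427 1.134
v 1.663 -3.237 0.737
v 1.115 -2.59 1.306
v 1.726 -3.356 0.933
v 1.179 -2.71 1.502
v 1.857 -3.412 1.124
v 1.31 -2.766 1.692
v 2.037 -3.397 1.28
v 1.489 -2.751 1.848
v 2.237 -3.313 1.377
v 1.689 -2.667 1.945
v 2.428 -3.172 1.401
v 1.88 -2.526 1.969
v 0.844 3.543 -4.171
v 1.215 3.797 -3.647
v -0.384 2.857 -2.969
v 1.022 4.027 -3.712
v 0.795 4.161 -3.869
v 0.577 4.173 -4.085
v 0.412 4.06 -4.318
v 0.333 3.844 -4.522
v 0.355 3.569 -4.656
v 0.474 3.289 -4.694
v 0.666 3.059 -4.629
v 0.894 2.924 -4.473
v 1.112 2.913 -4.257
v 1.277 3.026 -4.023
v 1.356 3.241 -3.819
v 1.334 3.516 -3.685
f 2 1 5
f 2 5 3
f 3 5 6
f 3 6 4
f 5 1 7
f 5 7 6
f 6 7 8
f 6 8 4
f 7 1 9
f 7 9 8
f 8 9 10
f 8 10 4
f 9 1 11
f 9 11 10
f 10 11 12
f 10 12 4
f 11 1 13
f 11 13 12
f 12 13 14
f 12 14 4
f 13 1 15
f 13 15 14
f 14 15 16
f 14 16 4
f 15 1 17
f 15 17 16
f 16 17 18
f 16 18 4
f 17 1 19
f 17 19 18
f 18 19 20
f 18 20 4
f 19 1 21
f 19 21 20
f 20 21 22
f 20 22 4
f 21 1 2
f 21 2 22
f 22 2 3
f 22 3 4
f 23 60 39
f 60 34 63
f 39 63 28
f 60 63 39
f 23 39 35
f 39 28 40
f 35 40 24
f 39 40 35
f 23 35 44
f 35 24 45
f 44 45 30
f 35 45 44
f 23 44 56
f 44 30 59
f 56 59 33
f 44 59 56
f 23 56 60
f 56 33 64
f 60 64 34
f 56 64 60
f 24 40 51
f 40 28 54
f 51 54 32
f 40 54 51
f 28 63 41
f 63 34 62
f 41 62 27
f 63 62 41
f 34 64 61
f 64 33 57
f 61 57 25
f 64 57 61
f 33 59 58
f 59 30 46
f 58 46 29
f 59 46 58
f 30 45 50
f 45 24 47
f 50 47 31
f 45 47 50
f 26 52 38
f 52 32 53
f 38 53 27
f 52 53 38
f 26 38 36
f 38 27 37
f 36 37 25
f 38 37 36
f 26 36 43
f 36 25 42
f 43 42 29
f 36 42 43
f 26 43 48
f 43 29 49
f 48 49 31
f 43 49 48
f 26 48 52
f 48 31 55
f 52 55 32
f 48 55 52
f 27 53 41
f 53 32 54
f 41 54 28
f 53 54 41
f 25 37 61
f 37 27 62
f 61 62 34
f 37 62 61
f 29 42 58
f 42 25 57
f 58 57 33
f 42 57 58
f 31 49 50
f 49 29 46
f 50 46 30
f 49 46 50
f 32 55 51
f 55 31 47
f 51 47 24
f 55 47 51
f 66 65 68
f 66 68 67
f 68 65 69
f 68 69 67
f 69 65 70
f 69 70 67
f 70 65 71
f 70 71 67
f 71 65 72
f 71 72 67
f 72 65 73
f 72 73 67
f 73 65 74
f 73 74 67
f 74 65 75
f 74 75 67
f 75 65 76
f 75 76 67
f 76 65 77
f 76 77 67
f 77 65 78
f 77 78 67
f 78 65 79
f 78 79 67
f 79 65 66
f 79 66 67
f 81 80 84
f 81 84 82
f 82 84 85
f 82 85 83
f 84 80 86
f 84 86 85
f 85 86 87
f 85 87 83
f 86 80 88
f 86 88 87
f 87 88 89
f 87 89 83
f 88 80 90
f 88 90 89
f 89 90 91
f 89 91 83
f 90 80 92
f 90 92 91
f 91 92 93
f 91 93 83
f 92 80 94
f 92 94 93
f 93 94 95
f 93 95 83
f 94 80 96
f 94 96 95
f 95 96 97
f 95 97 83
f 96 80 98
f 96 98 97
f 97 98 99
f 97 99 83
f 98 80 100
f 98 100 99
f 99 100 101
f 99 101 83
f 100 80 102
f 100 102 101
f 101 102 103
f 101 103 83
f 102 80 104
f 102 104 103
f 103 104 105
f 103 105 83
f 104 80 106
f 104 106 105
f 105 106 107
f 105 107 83
f 106 80 108
f 106 108 107
f 107 108 109
f 107 109 83
f 108 80 110
f 108 110 109
f 109 110 111
f 109 111 83
f 110 80 112
f 110 112 111
f 111 112 113
f 111 113 83
f 112 80 81
f 112 81 113
f 113 81 82
f 113 82 83
f 115 114 117
f 115 117 116
f 117 114 118
f 117 118 116
f 118 114 119
f 118 119 116
f 119 114 120
f 119 120 116
f 120 114 121
f 120 121 116
f 121 114 122
f 121 122 116
f 122 114 123
f 122 123 116
f 123 114 124
f 123 124 116
f 124 114 125
f 124 125 116
f 125 114 126
f 125 126 116
f 126 114 127
f 126 127 116
f 127 114 128
f 127 128 116
f 128 114 129
f 128 129 116
f 129 114 115
f 129 115 116



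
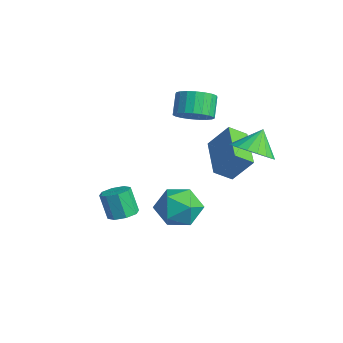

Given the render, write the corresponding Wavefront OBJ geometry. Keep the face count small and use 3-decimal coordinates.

v 1.704 0.794 -2.096
v 2.241 0.545 -3.016
v 2.459 -0.585 -1.284
v 2.996 -0.834 -2.204
v 3.256 0.071 -1.647
v 2.789 0.923 -2.149
v 1.911 -0.963 -2.151
v 1.444 -0.111 -2.653
v 2.368 -0.54 -3.05
v 3.199 0.098 -2.739
v 1.501 -0.138 -1.561
v 2.332 0.5 -1.25
v 4.126 2.322 1.507
v 4.971 2.109 1.956
v 3.794 2.998 2.453
v 5.068 2.47 1.732
v 4.979 2.802 1.463
v 4.721 3.039 1.203
v 4.346 3.133 1.003
v 3.926 3.067 0.903
v 3.547 2.854 0.923
v 3.282 2.535 1.058
v 3.184 2.173 1.282
v 3.273 1.841 1.55
v 3.531 1.605 1.81
v 3.907 1.51 2.01
v 4.326 1.576 2.11
v 4.706 1.79 2.091
v 1.073 2.79 -0.285
v 0.928 2.004 0.265
v 1.608 3.469 0.83
v 1.462 2.683 1.379
v 2.918 2.117 -0.759
v 2.772 1.331 -0.21
v 3.452 2.796 0.355
v 3.307 2.01 0.905
v -0.346 1.99 1.221
v 0.369 2.014 1.733
v -0.258 2.455 2.59
v -0.974 2.43 2.079
v 0.38 2.342 1.572
v -0.247 2.783 2.429
v 0.265 2.61 1.35
v -0.363 3.05 2.207
v 0.044 2.77 1.106
v -0.583 3.211 1.963
v -0.244 2.795 0.882
v -0.872 3.236 1.739
v -0.55 2.681 0.717
v -1.178 3.122 1.574
v -0.821 2.448 0.639
v -1.448 2.888 1.496
v -1.01 2.135 0.661
v -1.637 2.575 1.519
v -1.083 1.797 0.781
v -1.711 2.237 1.638
v -1.03 1.492 0.977
v -1.657 1.933 1.834
v -0.858 1.274 1.215
v -1.485 1.714 2.072
v -0.598 1.179 1.454
v -1.225 1.62 2.311
v -0.294 1.225 1.653
v -0.921 1.665 2.51
v 0.001 1.402 1.777
v -0.627 1.843 2.634
v 0.235 1.682 1.805
v -0.392 2.122 2.663
v 1.958 -2.296 -2.147
v 2.563 -2.439 -1.927
v 2.108 -2.588 -0.773
v 1.502 -2.444 -0.993
v 2.461 -1.945 -1.904
v 2.006 -2.094 -0.749
v 2.064 -1.656 -2.023
v 1.609 -1.805 -0.868
v 1.605 -1.742 -2.215
v 1.15 -1.891 -1.06
v 1.352 -2.152 -2.367
v 0.897 -2.301 -1.213
v 1.454 -2.646 -2.391
v 0.999 -2.795 -1.236
v 1.851 -2.935 -2.272
v 1.396 -3.084 -1.117
v 2.31 -2.849 -2.08
v 1.855 -2.998 -0.925
f 1 12 6
f 1 6 2
f 1 2 8
f 1 8 11
f 1 11 12
f 2 6 10
f 6 12 5
f 12 11 3
f 11 8 7
f 8 2 9
f 4 10 5
f 4 5 3
f 4 3 7
f 4 7 9
f 4 9 10
f 5 10 6
f 3 5 12
f 7 3 11
f 9 7 8
f 10 9 2
f 14 13 16
f 14 16 15
f 16 13 17
f 16 17 15
f 17 13 18
f 17 18 15
f 18 13 19
f 18 19 15
f 19 13 20
f 19 20 15
f 20 13 21
f 20 21 15
f 21 13 22
f 21 22 15
f 22 13 23
f 22 23 15
f 23 13 24
f 23 24 15
f 24 13 25
f 24 25 15
f 25 13 26
f 25 26 15
f 26 13 27
f 26 27 15
f 27 13 28
f 27 28 15
f 28 13 14
f 28 14 15
f 30 32 29
f 33 30 29
f 29 32 31
f 31 33 29
f 30 36 32
f 34 30 33
f 34 36 30
f 32 36 31
f 35 33 31
f 31 36 35
f 35 34 33
f 36 34 35
f 38 37 41
f 38 41 39
f 39 41 42
f 39 42 40
f 41 37 43
f 41 43 42
f 42 43 44
f 42 44 40
f 43 37 45
f 43 45 44
f 44 45 46
f 44 46 40
f 45 37 47
f 45 47 46
f 46 47 48
f 46 48 40
f 47 37 49
f 47 49 48
f 48 49 50
f 48 50 40
f 49 37 51
f 49 51 50
f 50 51 52
f 50 52 40
f 51 37 53
f 51 53 52
f 52 53 54
f 52 54 40
f 53 37 55
f 53 55 54
f 54 55 56
f 54 56 40
f 55 37 57
f 55 57 56
f 56 57 58
f 56 58 40
f 57 37 59
f 57 59 58
f 58 59 60
f 58 60 40
f 59 37 61
f 59 61 60
f 60 61 62
f 60 62 40
f 61 37 63
f 61 63 62
f 62 63 64
f 62 64 40
f 63 37 65
f 63 65 64
f 64 65 66
f 64 66 40
f 65 37 67
f 65 67 66
f 66 67 68
f 66 68 40
f 67 37 38
f 67 38 68
f 68 38 39
f 68 39 40
f 70 69 73
f 70 73 71
f 71 73 74
f 71 74 72
f 73 69 75
f 73 75 74
f 74 75 76
f 74 76 72
f 75 69 77
f 75 77 76
f 76 77 78
f 76 78 72
f 77 69 79
f 77 79 78
f 78 79 80
f 78 80 72
f 79 69 81
f 79 81 80
f 80 81 82
f 80 82 72
f 81 69 83
f 81 83 82
f 82 83 84
f 82 84 72
f 83 69 85
f 83 85 84
f 84 85 86
f 84 86 72
f 85 69 70
f 85 70 86
f 86 70 71
f 86 71 72



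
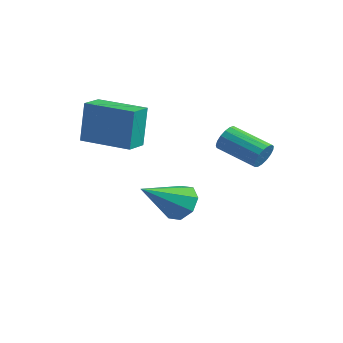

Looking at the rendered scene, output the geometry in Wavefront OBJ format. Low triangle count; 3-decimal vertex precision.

v 2.152 2.837 1.233
v 2.382 2.568 1.693
v 0.857 2.215 2.247
v 0.628 2.483 1.787
v 2.351 2.831 1.778
v 0.827 2.477 2.332
v 2.276 3.095 1.738
v 0.751 2.741 2.291
v 2.172 3.3 1.582
v 0.647 2.946 2.136
v 2.063 3.398 1.346
v 0.539 3.045 1.9
v 1.975 3.369 1.085
v 0.451 3.015 1.639
v 1.928 3.217 0.857
v 0.403 2.864 1.411
v 1.932 2.978 0.716
v 0.407 2.625 1.27
v 1.986 2.707 0.693
v 0.462 2.353 1.247
v 2.079 2.465 0.794
v 0.554 2.112 1.347
v 2.188 2.309 0.995
v 0.664 1.956 1.549
v 2.289 2.273 1.251
v 0.765 1.92 1.805
v 2.359 2.367 1.503
v 0.835 2.014 2.057
v -2.932 -1.196 1.623
v -2.987 -0.923 3.35
v -3.235 -0.277 1.468
v -3.289 -0.003 3.195
v -1.031 -0.577 1.585
v -1.085 -0.303 3.312
v -1.333 0.343 1.43
v -1.388 0.616 3.157
v -1.011 1.882 -1.867
v -0.304 2.06 -1.429
v -1.309 0.178 -0.693
v -0.834 2.332 -1.169
v -1.468 2.341 -1.317
v -1.833 2.08 -1.788
v -1.717 1.703 -2.305
v -1.187 1.431 -2.566
v -0.554 1.422 -2.417
v -0.188 1.683 -1.947
f 2 1 5
f 2 5 3
f 3 5 6
f 3 6 4
f 5 1 7
f 5 7 6
f 6 7 8
f 6 8 4
f 7 1 9
f 7 9 8
f 8 9 10
f 8 10 4
f 9 1 11
f 9 11 10
f 10 11 12
f 10 12 4
f 11 1 13
f 11 13 12
f 12 13 14
f 12 14 4
f 13 1 15
f 13 15 14
f 14 15 16
f 14 16 4
f 15 1 17
f 15 17 16
f 16 17 18
f 16 18 4
f 17 1 19
f 17 19 18
f 18 19 20
f 18 20 4
f 19 1 21
f 19 21 20
f 20 21 22
f 20 22 4
f 21 1 23
f 21 23 22
f 22 23 24
f 22 24 4
f 23 1 25
f 23 25 24
f 24 25 26
f 24 26 4
f 25 1 27
f 25 27 26
f 26 27 28
f 26 28 4
f 27 1 2
f 27 2 28
f 28 2 3
f 28 3 4
f 30 32 29
f 33 30 29
f 29 32 31
f 31 33 29
f 30 36 32
f 34 30 33
f 34 36 30
f 32 36 31
f 35 33 31
f 31 36 35
f 35 34 33
f 36 34 35
f 38 37 40
f 38 40 39
f 40 37 41
f 40 41 39
f 41 37 42
f 41 42 39
f 42 37 43
f 42 43 39
f 43 37 44
f 43 44 39
f 44 37 45
f 44 45 39
f 45 37 46
f 45 46 39
f 46 37 38
f 46 38 39



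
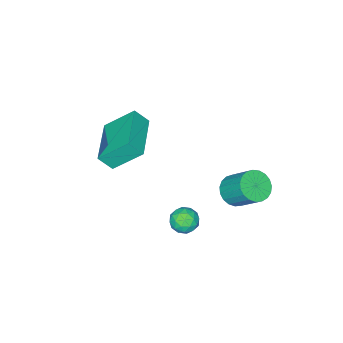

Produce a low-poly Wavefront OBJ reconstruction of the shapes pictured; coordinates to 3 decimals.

v -0.162 3.497 -3.568
v 0.178 3.279 -4.066
v -0.358 2.521 -3.274
v -0.018 2.303 -3.772
v 0.278 2.6 -3.288
v 0.4 3.203 -3.469
v -0.58 2.597 -3.871
v -0.458 3.2 -4.052
v -0.08 2.723 -4.254
v 0.45 2.724 -3.893
v -0.63 3.076 -3.447
v -0.1 3.077 -3.086
v 0.025 3.474 -3.843
v -0.205 2.326 -3.497
v -0.031 2.501 -3.212
v 0.169 2.373 -3.505
v 0.156 3.429 -3.492
v 0.355 3.301 -3.785
v 0.414 2.902 -3.327
v -0.535 2.499 -3.555
v -0.336 2.371 -3.848
v -0.349 3.427 -3.835
v -0.149 3.299 -4.128
v -0.594 2.898 -4.013
v 0.073 3.018 -4.246
v -0.042 2.445 -4.073
v -0.372 2.618 -4.131
v -0.301 2.972 -4.238
v 0.385 3.019 -4.034
v 0.27 2.446 -3.861
v 0.444 2.62 -3.576
v 0.515 2.975 -3.683
v 0.233 2.692 -4.144
v -0.45 3.354 -3.479
v -0.565 2.781 -3.306
v -0.695 2.825 -3.657
v -0.624 3.18 -3.764
v -0.138 3.355 -3.267
v -0.253 2.782 -3.094
v 0.121 2.828 -3.102
v 0.192 3.182 -3.209
v -0.413 3.108 -3.196
v -3.051 2.897 -3.958
v -2.385 3.148 -4.192
v -2.402 4.214 -3.095
v -3.069 3.963 -2.862
v -2.582 3.319 -4.362
v -2.599 4.386 -3.265
v -2.86 3.418 -4.462
v -2.877 4.485 -3.366
v -3.172 3.426 -4.475
v -3.189 4.493 -3.379
v -3.462 3.343 -4.399
v -3.479 4.41 -3.302
v -3.682 3.183 -4.247
v -3.699 4.25 -3.15
v -3.793 2.973 -4.044
v -3.81 4.04 -2.947
v -3.775 2.75 -3.827
v -3.792 3.817 -2.73
v -3.633 2.552 -3.632
v -3.65 3.619 -2.536
v -3.389 2.414 -3.494
v -3.407 3.481 -2.398
v -3.088 2.359 -3.436
v -3.105 3.426 -2.34
v -2.78 2.398 -3.469
v -2.797 3.464 -2.372
v -2.519 2.522 -3.586
v -2.536 3.589 -2.489
v -2.35 2.711 -3.767
v -2.367 3.778 -2.67
v -2.303 2.933 -3.982
v -2.32 3.999 -2.885
v -1.852 -0.753 -0.973
v -1.475 -1.199 -0.328
v -0.184 0.586 -1.024
v 0.194 0.14 -0.379
v -1.094 -1.74 -2.101
v -0.716 -2.186 -1.456
v 0.575 -0.401 -2.152
v 0.952 -0.847 -1.507
f 1 38 17
f 38 12 41
f 17 41 6
f 38 41 17
f 1 17 13
f 17 6 18
f 13 18 2
f 17 18 13
f 1 13 22
f 13 2 23
f 22 23 8
f 13 23 22
f 1 22 34
f 22 8 37
f 34 37 11
f 22 37 34
f 1 34 38
f 34 11 42
f 38 42 12
f 34 42 38
f 2 18 29
f 18 6 32
f 29 32 10
f 18 32 29
f 6 41 19
f 41 12 40
f 19 40 5
f 41 40 19
f 12 42 39
f 42 11 35
f 39 35 3
f 42 35 39
f 11 37 36
f 37 8 24
f 36 24 7
f 37 24 36
f 8 23 28
f 23 2 25
f 28 25 9
f 23 25 28
f 4 30 16
f 30 10 31
f 16 31 5
f 30 31 16
f 4 16 14
f 16 5 15
f 14 15 3
f 16 15 14
f 4 14 21
f 14 3 20
f 21 20 7
f 14 20 21
f 4 21 26
f 21 7 27
f 26 27 9
f 21 27 26
f 4 26 30
f 26 9 33
f 30 33 10
f 26 33 30
f 5 31 19
f 31 10 32
f 19 32 6
f 31 32 19
f 3 15 39
f 15 5 40
f 39 40 12
f 15 40 39
f 7 20 36
f 20 3 35
f 36 35 11
f 20 35 36
f 9 27 28
f 27 7 24
f 28 24 8
f 27 24 28
f 10 33 29
f 33 9 25
f 29 25 2
f 33 25 29
f 44 43 47
f 44 47 45
f 45 47 48
f 45 48 46
f 47 43 49
f 47 49 48
f 48 49 50
f 48 50 46
f 49 43 51
f 49 51 50
f 50 51 52
f 50 52 46
f 51 43 53
f 51 53 52
f 52 53 54
f 52 54 46
f 53 43 55
f 53 55 54
f 54 55 56
f 54 56 46
f 55 43 57
f 55 57 56
f 56 57 58
f 56 58 46
f 57 43 59
f 57 59 58
f 58 59 60
f 58 60 46
f 59 43 61
f 59 61 60
f 60 61 62
f 60 62 46
f 61 43 63
f 61 63 62
f 62 63 64
f 62 64 46
f 63 43 65
f 63 65 64
f 64 65 66
f 64 66 46
f 65 43 67
f 65 67 66
f 66 67 68
f 66 68 46
f 67 43 69
f 67 69 68
f 68 69 70
f 68 70 46
f 69 43 71
f 69 71 70
f 70 71 72
f 70 72 46
f 71 43 73
f 71 73 72
f 72 73 74
f 72 74 46
f 73 43 44
f 73 44 74
f 74 44 45
f 74 45 46
f 76 78 75
f 79 76 75
f 75 78 77
f 77 79 75
f 76 82 78
f 80 76 79
f 80 82 76
f 78 82 77
f 81 79 77
f 77 82 81
f 81 80 79
f 82 80 81



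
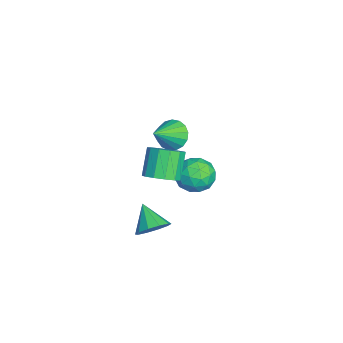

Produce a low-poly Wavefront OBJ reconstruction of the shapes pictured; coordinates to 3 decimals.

v 0.96 -3.205 -1.361
v 1.628 -2.495 -0.969
v 0.507 -2.225 0.452
v -0.16 -2.935 0.061
v 1.255 -2.198 -1.32
v 0.135 -1.928 0.102
v 0.789 -2.221 -1.683
v -0.332 -1.95 -0.262
v 0.377 -2.556 -1.944
v -0.744 -2.285 -0.523
v 0.15 -3.097 -2.02
v -0.97 -2.827 -0.599
v 0.181 -3.672 -1.886
v -0.94 -3.402 -0.465
v 0.459 -4.1 -1.586
v -0.662 -3.829 -0.165
v 0.896 -4.243 -1.214
v -0.225 -3.973 0.207
v 1.354 -4.057 -0.889
v 0.233 -3.786 0.533
v 1.686 -3.6 -0.713
v 0.566 -3.33 0.708
v 1.789 -3.018 -0.743
v 0.668 -2.748 0.678
v -4.549 -2.643 -2.359
v -3.943 -2.85 -3.191
v -3.291 -3.697 -1.181
v -3.754 -2.421 -3.009
v -3.748 -2.043 -2.677
v -3.925 -1.803 -2.273
v -4.245 -1.755 -1.889
v -4.634 -1.91 -1.612
v -5.004 -2.234 -1.506
v -5.27 -2.651 -1.596
v -5.37 -3.066 -1.86
v -5.283 -3.384 -2.239
v -5.027 -3.533 -2.645
v -4.661 -3.478 -2.986
v -4.27 -3.231 -3.183
v 2.987 -3.629 -3.878
v 3.516 -3.295 -3.085
v 1.773 -4.211 -2.822
v 3.135 -2.836 -3.271
v 2.697 -2.68 -3.688
v 2.37 -2.887 -4.177
v 2.278 -3.378 -4.553
v 2.457 -3.964 -4.67
v 2.838 -4.423 -4.485
v 3.276 -4.578 -4.068
v 3.603 -4.371 -3.578
v 3.695 -3.881 -3.203
v -1.746 -1 -2.117
v -0.73 -0.328 -2.18
v -0.83 -2.472 -3.06
v 0.186 -1.8 -3.123
v -0.199 -2.224 -2.046
v -0.765 -1.314 -1.463
v -0.795 -1.486 -3.777
v -1.361 -0.576 -3.194
v -0.143 -0.628 -3.206
v 0.226 -1.084 -2.137
v -1.786 -1.716 -3.103
v -1.417 -2.172 -2.034
v -1.318 -0.535 -2.066
v -0.242 -2.265 -3.174
v -0.468 -2.514 -2.541
v 0.129 -2.119 -2.579
v -1.339 -1.115 -1.644
v -0.742 -0.719 -1.682
v -0.429 -1.834 -1.603
v -0.818 -2.081 -3.558
v -0.221 -1.685 -3.596
v -1.689 -0.681 -2.661
v -1.092 -0.286 -2.699
v -1.131 -0.966 -3.637
v -0.376 -0.316 -2.706
v 0.162 -1.181 -3.26
v -0.414 -0.997 -3.644
v -0.747 -0.462 -3.302
v -0.159 -0.584 -2.077
v 0.379 -1.449 -2.632
v 0.153 -1.698 -1.999
v -0.18 -1.164 -1.656
v 0.186 -0.76 -2.68
v -1.939 -1.351 -2.608
v -1.401 -2.216 -3.163
v -1.38 -1.636 -3.584
v -1.713 -1.102 -3.241
v -1.722 -1.619 -1.98
v -1.184 -2.484 -2.534
v -0.813 -2.338 -1.938
v -1.146 -1.803 -1.596
v -1.746 -2.04 -2.56
f 2 1 5
f 2 5 3
f 3 5 6
f 3 6 4
f 5 1 7
f 5 7 6
f 6 7 8
f 6 8 4
f 7 1 9
f 7 9 8
f 8 9 10
f 8 10 4
f 9 1 11
f 9 11 10
f 10 11 12
f 10 12 4
f 11 1 13
f 11 13 12
f 12 13 14
f 12 14 4
f 13 1 15
f 13 15 14
f 14 15 16
f 14 16 4
f 15 1 17
f 15 17 16
f 16 17 18
f 16 18 4
f 17 1 19
f 17 19 18
f 18 19 20
f 18 20 4
f 19 1 21
f 19 21 20
f 20 21 22
f 20 22 4
f 21 1 23
f 21 23 22
f 22 23 24
f 22 24 4
f 23 1 2
f 23 2 24
f 24 2 3
f 24 3 4
f 26 25 28
f 26 28 27
f 28 25 29
f 28 29 27
f 29 25 30
f 29 30 27
f 30 25 31
f 30 31 27
f 31 25 32
f 31 32 27
f 32 25 33
f 32 33 27
f 33 25 34
f 33 34 27
f 34 25 35
f 34 35 27
f 35 25 36
f 35 36 27
f 36 25 37
f 36 37 27
f 37 25 38
f 37 38 27
f 38 25 39
f 38 39 27
f 39 25 26
f 39 26 27
f 41 40 43
f 41 43 42
f 43 40 44
f 43 44 42
f 44 40 45
f 44 45 42
f 45 40 46
f 45 46 42
f 46 40 47
f 46 47 42
f 47 40 48
f 47 48 42
f 48 40 49
f 48 49 42
f 49 40 50
f 49 50 42
f 50 40 51
f 50 51 42
f 51 40 41
f 51 41 42
f 52 89 68
f 89 63 92
f 68 92 57
f 89 92 68
f 52 68 64
f 68 57 69
f 64 69 53
f 68 69 64
f 52 64 73
f 64 53 74
f 73 74 59
f 64 74 73
f 52 73 85
f 73 59 88
f 85 88 62
f 73 88 85
f 52 85 89
f 85 62 93
f 89 93 63
f 85 93 89
f 53 69 80
f 69 57 83
f 80 83 61
f 69 83 80
f 57 92 70
f 92 63 91
f 70 91 56
f 92 91 70
f 63 93 90
f 93 62 86
f 90 86 54
f 93 86 90
f 62 88 87
f 88 59 75
f 87 75 58
f 88 75 87
f 59 74 79
f 74 53 76
f 79 76 60
f 74 76 79
f 55 81 67
f 81 61 82
f 67 82 56
f 81 82 67
f 55 67 65
f 67 56 66
f 65 66 54
f 67 66 65
f 55 65 72
f 65 54 71
f 72 71 58
f 65 71 72
f 55 72 77
f 72 58 78
f 77 78 60
f 72 78 77
f 55 77 81
f 77 60 84
f 81 84 61
f 77 84 81
f 56 82 70
f 82 61 83
f 70 83 57
f 82 83 70
f 54 66 90
f 66 56 91
f 90 91 63
f 66 91 90
f 58 71 87
f 71 54 86
f 87 86 62
f 71 86 87
f 60 78 79
f 78 58 75
f 79 75 59
f 78 75 79
f 61 84 80
f 84 60 76
f 80 76 53
f 84 76 80

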